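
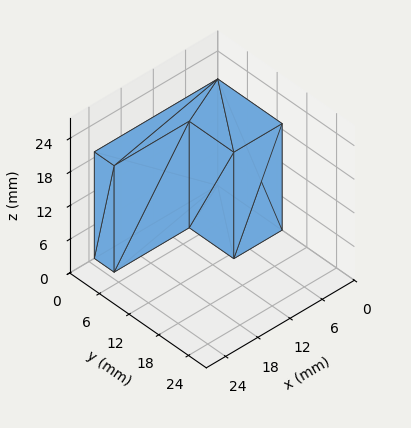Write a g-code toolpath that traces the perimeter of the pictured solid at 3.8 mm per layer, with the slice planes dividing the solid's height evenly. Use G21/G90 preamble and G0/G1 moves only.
Reading the render: the shape is an L-shaped prism: outer 23 × 13 mm, arm thicknesses ≈ 4 mm (horizontal) and 9 mm (vertical), extruded 19 mm in z (dimensions read to the nearest mm from the axis ticks). For the g-code, the solid's height is divided into equal slices at the stated Δz and each level perimeter traced with G1 moves after a G0 lift.

; perimeter-only toolpath
G21 ; units = mm
G90 ; absolute positioning
G28 ; home
; layer 1
G0 Z3.8
G0 X0.0 Y0.0
G1 X23.0 Y0.0
G1 X23.0 Y4.0
G1 X9.0 Y4.0
G1 X9.0 Y13.0
G1 X0.0 Y13.0
G1 X0.0 Y0.0
; layer 2
G0 Z7.6
G0 X0.0 Y0.0
G1 X23.0 Y0.0
G1 X23.0 Y4.0
G1 X9.0 Y4.0
G1 X9.0 Y13.0
G1 X0.0 Y13.0
G1 X0.0 Y0.0
; layer 3
G0 Z11.4
G0 X0.0 Y0.0
G1 X23.0 Y0.0
G1 X23.0 Y4.0
G1 X9.0 Y4.0
G1 X9.0 Y13.0
G1 X0.0 Y13.0
G1 X0.0 Y0.0
; layer 4
G0 Z15.2
G0 X0.0 Y0.0
G1 X23.0 Y0.0
G1 X23.0 Y4.0
G1 X9.0 Y4.0
G1 X9.0 Y13.0
G1 X0.0 Y13.0
G1 X0.0 Y0.0
; layer 5
G0 Z19.0
G0 X0.0 Y0.0
G1 X23.0 Y0.0
G1 X23.0 Y4.0
G1 X9.0 Y4.0
G1 X9.0 Y13.0
G1 X0.0 Y13.0
G1 X0.0 Y0.0
M2 ; end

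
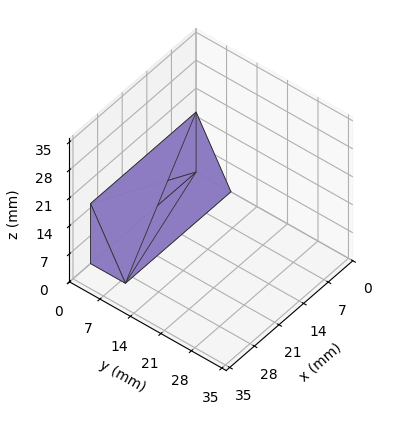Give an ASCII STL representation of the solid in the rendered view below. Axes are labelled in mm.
Reading the render: the shape is a wedge (ramp): 30 × 8 mm base, rising to 15 mm along the y=0 edge and sloping linearly to z=0 at y=8 (dimensions read to the nearest mm from the axis ticks). For the STL, each face is triangulated and given an outward normal.

solid part
  facet normal 0.0000 0.0000 -1.0000
    outer loop
      vertex 30.0 8.0 0.0
      vertex 30.0 0.0 0.0
      vertex 0.0 0.0 0.0
    endloop
  endfacet
  facet normal 0.0000 0.0000 -1.0000
    outer loop
      vertex 0.0 8.0 0.0
      vertex 30.0 8.0 0.0
      vertex 0.0 0.0 0.0
    endloop
  endfacet
  facet normal 0.0000 -1.0000 0.0000
    outer loop
      vertex 0.0 0.0 0.0
      vertex 30.0 0.0 0.0
      vertex 30.0 0.0 15.0
    endloop
  endfacet
  facet normal 0.0000 -1.0000 0.0000
    outer loop
      vertex 0.0 0.0 0.0
      vertex 30.0 0.0 15.0
      vertex 0.0 0.0 15.0
    endloop
  endfacet
  facet normal 0.0000 0.8824 0.4706
    outer loop
      vertex 0.0 0.0 15.0
      vertex 30.0 0.0 15.0
      vertex 30.0 8.0 0.0
    endloop
  endfacet
  facet normal 0.0000 0.8824 0.4706
    outer loop
      vertex 0.0 0.0 15.0
      vertex 30.0 8.0 0.0
      vertex 0.0 8.0 0.0
    endloop
  endfacet
  facet normal -1.0000 0.0000 0.0000
    outer loop
      vertex 0.0 0.0 15.0
      vertex 0.0 8.0 0.0
      vertex 0.0 0.0 0.0
    endloop
  endfacet
  facet normal 1.0000 0.0000 0.0000
    outer loop
      vertex 30.0 0.0 0.0
      vertex 30.0 8.0 0.0
      vertex 30.0 0.0 15.0
    endloop
  endfacet
endsolid part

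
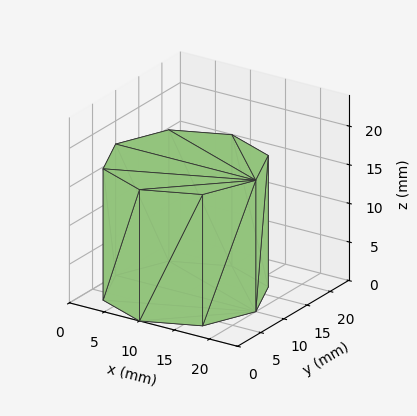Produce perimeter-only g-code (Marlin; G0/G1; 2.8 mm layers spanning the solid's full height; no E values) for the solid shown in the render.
Reading the render: the shape is a regular 8-sided prism (a cylinder approximated with 8 flat sides), circumscribed radius ≈ 10 mm, height ≈ 17 mm (dimensions read to the nearest mm from the axis ticks). For the g-code, the solid's height is divided into equal slices at the stated Δz and each level perimeter traced with G1 moves after a G0 lift.

; perimeter-only toolpath
G21 ; units = mm
G90 ; absolute positioning
G28 ; home
; layer 1
G0 Z2.8
G0 X20.0 Y10.0
G1 X17.1 Y17.1
G1 X10.0 Y20.0
G1 X2.9 Y17.1
G1 X0.0 Y10.0
G1 X2.9 Y2.9
G1 X10.0 Y0.0
G1 X17.1 Y2.9
G1 X20.0 Y10.0
; layer 2
G0 Z5.7
G0 X20.0 Y10.0
G1 X17.1 Y17.1
G1 X10.0 Y20.0
G1 X2.9 Y17.1
G1 X0.0 Y10.0
G1 X2.9 Y2.9
G1 X10.0 Y0.0
G1 X17.1 Y2.9
G1 X20.0 Y10.0
; layer 3
G0 Z8.5
G0 X20.0 Y10.0
G1 X17.1 Y17.1
G1 X10.0 Y20.0
G1 X2.9 Y17.1
G1 X0.0 Y10.0
G1 X2.9 Y2.9
G1 X10.0 Y0.0
G1 X17.1 Y2.9
G1 X20.0 Y10.0
; layer 4
G0 Z11.3
G0 X20.0 Y10.0
G1 X17.1 Y17.1
G1 X10.0 Y20.0
G1 X2.9 Y17.1
G1 X0.0 Y10.0
G1 X2.9 Y2.9
G1 X10.0 Y0.0
G1 X17.1 Y2.9
G1 X20.0 Y10.0
; layer 5
G0 Z14.2
G0 X20.0 Y10.0
G1 X17.1 Y17.1
G1 X10.0 Y20.0
G1 X2.9 Y17.1
G1 X0.0 Y10.0
G1 X2.9 Y2.9
G1 X10.0 Y0.0
G1 X17.1 Y2.9
G1 X20.0 Y10.0
; layer 6
G0 Z17.0
G0 X20.0 Y10.0
G1 X17.1 Y17.1
G1 X10.0 Y20.0
G1 X2.9 Y17.1
G1 X0.0 Y10.0
G1 X2.9 Y2.9
G1 X10.0 Y0.0
G1 X17.1 Y2.9
G1 X20.0 Y10.0
M2 ; end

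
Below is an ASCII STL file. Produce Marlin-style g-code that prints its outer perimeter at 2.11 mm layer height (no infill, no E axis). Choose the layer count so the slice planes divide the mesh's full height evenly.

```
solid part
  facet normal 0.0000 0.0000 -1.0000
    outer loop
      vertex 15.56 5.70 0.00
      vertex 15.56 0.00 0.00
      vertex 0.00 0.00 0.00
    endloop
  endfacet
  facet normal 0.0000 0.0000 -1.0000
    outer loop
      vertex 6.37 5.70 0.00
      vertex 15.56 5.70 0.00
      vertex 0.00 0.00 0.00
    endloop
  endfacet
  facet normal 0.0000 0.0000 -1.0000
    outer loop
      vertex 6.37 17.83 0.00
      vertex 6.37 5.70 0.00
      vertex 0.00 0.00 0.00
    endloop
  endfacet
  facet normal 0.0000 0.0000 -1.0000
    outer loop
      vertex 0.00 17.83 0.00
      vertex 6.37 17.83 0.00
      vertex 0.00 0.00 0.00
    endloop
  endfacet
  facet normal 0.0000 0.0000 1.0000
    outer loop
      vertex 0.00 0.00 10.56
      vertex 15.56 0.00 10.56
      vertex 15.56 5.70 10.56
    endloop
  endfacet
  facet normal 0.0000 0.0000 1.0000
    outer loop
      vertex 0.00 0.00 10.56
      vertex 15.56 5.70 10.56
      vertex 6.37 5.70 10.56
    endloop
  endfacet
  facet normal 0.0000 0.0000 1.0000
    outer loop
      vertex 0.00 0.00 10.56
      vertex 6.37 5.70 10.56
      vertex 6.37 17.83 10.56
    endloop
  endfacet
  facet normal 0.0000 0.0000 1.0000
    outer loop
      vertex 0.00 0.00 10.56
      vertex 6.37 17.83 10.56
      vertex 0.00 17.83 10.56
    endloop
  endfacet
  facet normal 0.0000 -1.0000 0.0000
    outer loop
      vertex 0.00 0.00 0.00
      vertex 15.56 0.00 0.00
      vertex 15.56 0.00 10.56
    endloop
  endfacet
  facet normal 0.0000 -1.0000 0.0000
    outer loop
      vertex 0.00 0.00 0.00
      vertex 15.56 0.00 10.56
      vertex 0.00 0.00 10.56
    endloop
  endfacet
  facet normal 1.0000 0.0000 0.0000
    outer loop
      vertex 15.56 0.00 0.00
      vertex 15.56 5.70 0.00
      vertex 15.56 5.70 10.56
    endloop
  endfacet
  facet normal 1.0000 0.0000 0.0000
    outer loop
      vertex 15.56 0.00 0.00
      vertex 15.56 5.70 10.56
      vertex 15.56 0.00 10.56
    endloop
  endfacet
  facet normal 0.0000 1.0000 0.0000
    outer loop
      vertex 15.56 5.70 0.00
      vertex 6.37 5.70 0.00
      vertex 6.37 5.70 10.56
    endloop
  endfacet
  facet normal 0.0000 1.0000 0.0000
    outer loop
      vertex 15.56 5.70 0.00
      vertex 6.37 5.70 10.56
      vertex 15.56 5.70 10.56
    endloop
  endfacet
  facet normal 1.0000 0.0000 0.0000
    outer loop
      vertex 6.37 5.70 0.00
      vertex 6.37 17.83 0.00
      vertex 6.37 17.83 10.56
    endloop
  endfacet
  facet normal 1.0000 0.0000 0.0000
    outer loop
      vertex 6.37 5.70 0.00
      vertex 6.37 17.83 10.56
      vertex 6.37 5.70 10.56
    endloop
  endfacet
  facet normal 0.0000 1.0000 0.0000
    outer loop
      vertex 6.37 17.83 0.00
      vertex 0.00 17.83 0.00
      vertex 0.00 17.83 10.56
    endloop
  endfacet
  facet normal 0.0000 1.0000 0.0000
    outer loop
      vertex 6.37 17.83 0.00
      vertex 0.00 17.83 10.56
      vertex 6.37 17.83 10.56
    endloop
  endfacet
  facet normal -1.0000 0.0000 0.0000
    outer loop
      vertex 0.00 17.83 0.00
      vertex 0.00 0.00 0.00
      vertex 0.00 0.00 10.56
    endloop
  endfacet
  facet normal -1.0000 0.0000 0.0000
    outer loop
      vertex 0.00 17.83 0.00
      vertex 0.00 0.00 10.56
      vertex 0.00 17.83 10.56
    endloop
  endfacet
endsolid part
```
; perimeter-only toolpath
G21 ; units = mm
G90 ; absolute positioning
G28 ; home
; layer 1
G0 Z2.11
G0 X0.00 Y0.00
G1 X15.56 Y0.00
G1 X15.56 Y5.70
G1 X6.37 Y5.70
G1 X6.37 Y17.83
G1 X0.00 Y17.83
G1 X0.00 Y0.00
; layer 2
G0 Z4.22
G0 X0.00 Y0.00
G1 X15.56 Y0.00
G1 X15.56 Y5.70
G1 X6.37 Y5.70
G1 X6.37 Y17.83
G1 X0.00 Y17.83
G1 X0.00 Y0.00
; layer 3
G0 Z6.34
G0 X0.00 Y0.00
G1 X15.56 Y0.00
G1 X15.56 Y5.70
G1 X6.37 Y5.70
G1 X6.37 Y17.83
G1 X0.00 Y17.83
G1 X0.00 Y0.00
; layer 4
G0 Z8.45
G0 X0.00 Y0.00
G1 X15.56 Y0.00
G1 X15.56 Y5.70
G1 X6.37 Y5.70
G1 X6.37 Y17.83
G1 X0.00 Y17.83
G1 X0.00 Y0.00
; layer 5
G0 Z10.56
G0 X0.00 Y0.00
G1 X15.56 Y0.00
G1 X15.56 Y5.70
G1 X6.37 Y5.70
G1 X6.37 Y17.83
G1 X0.00 Y17.83
G1 X0.00 Y0.00
M2 ; end

The solid is an L-shaped prism: outer 15.6 × 17.8 mm, arm thicknesses ≈ 5.7 mm (horizontal) and 6.37 mm (vertical), extruded 10.6 mm in z. Slicing at Δz = 2.11 mm — 5 equal slices spanning the solid's height, so layer i sits at z = i·h/5 — gives 5 non-empty perimeters. Each is a 6-segment closed polygon; G0 lifts to the layer z and rapids to the start vertex, then G1 traces the edges.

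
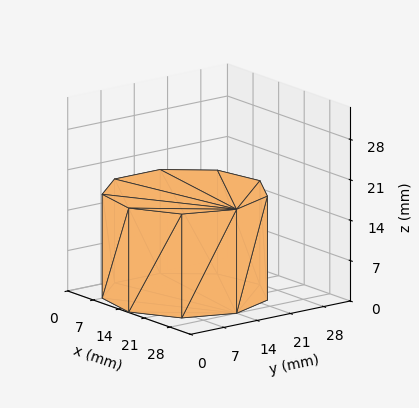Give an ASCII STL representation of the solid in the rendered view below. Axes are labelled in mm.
Reading the render: the shape is a regular 9-sided prism (a cylinder approximated with 9 flat sides), circumscribed radius ≈ 14 mm, height ≈ 18 mm (dimensions read to the nearest mm from the axis ticks). For the STL, each face is triangulated and given an outward normal.

solid part
  facet normal 0.0000 0.0000 -1.0000
    outer loop
      vertex 16.43 27.79 0.00
      vertex 24.72 23.00 0.00
      vertex 28.00 14.00 0.00
    endloop
  endfacet
  facet normal 0.0000 0.0000 -1.0000
    outer loop
      vertex 7.00 26.12 0.00
      vertex 16.43 27.79 0.00
      vertex 28.00 14.00 0.00
    endloop
  endfacet
  facet normal 0.0000 0.0000 -1.0000
    outer loop
      vertex 0.84 18.79 0.00
      vertex 7.00 26.12 0.00
      vertex 28.00 14.00 0.00
    endloop
  endfacet
  facet normal 0.0000 0.0000 -1.0000
    outer loop
      vertex 0.84 9.21 0.00
      vertex 0.84 18.79 0.00
      vertex 28.00 14.00 0.00
    endloop
  endfacet
  facet normal 0.0000 0.0000 -1.0000
    outer loop
      vertex 7.00 1.88 0.00
      vertex 0.84 9.21 0.00
      vertex 28.00 14.00 0.00
    endloop
  endfacet
  facet normal 0.0000 0.0000 -1.0000
    outer loop
      vertex 16.43 0.21 0.00
      vertex 7.00 1.88 0.00
      vertex 28.00 14.00 0.00
    endloop
  endfacet
  facet normal 0.0000 0.0000 -1.0000
    outer loop
      vertex 24.72 5.00 0.00
      vertex 16.43 0.21 0.00
      vertex 28.00 14.00 0.00
    endloop
  endfacet
  facet normal 0.0000 0.0000 1.0000
    outer loop
      vertex 28.00 14.00 18.00
      vertex 24.72 23.00 18.00
      vertex 16.43 27.79 18.00
    endloop
  endfacet
  facet normal 0.0000 0.0000 1.0000
    outer loop
      vertex 28.00 14.00 18.00
      vertex 16.43 27.79 18.00
      vertex 7.00 26.12 18.00
    endloop
  endfacet
  facet normal 0.0000 0.0000 1.0000
    outer loop
      vertex 28.00 14.00 18.00
      vertex 7.00 26.12 18.00
      vertex 0.84 18.79 18.00
    endloop
  endfacet
  facet normal 0.0000 0.0000 1.0000
    outer loop
      vertex 28.00 14.00 18.00
      vertex 0.84 18.79 18.00
      vertex 0.84 9.21 18.00
    endloop
  endfacet
  facet normal 0.0000 0.0000 1.0000
    outer loop
      vertex 28.00 14.00 18.00
      vertex 0.84 9.21 18.00
      vertex 7.00 1.88 18.00
    endloop
  endfacet
  facet normal 0.0000 0.0000 1.0000
    outer loop
      vertex 28.00 14.00 18.00
      vertex 7.00 1.88 18.00
      vertex 16.43 0.21 18.00
    endloop
  endfacet
  facet normal 0.0000 0.0000 1.0000
    outer loop
      vertex 28.00 14.00 18.00
      vertex 16.43 0.21 18.00
      vertex 24.72 5.00 18.00
    endloop
  endfacet
  facet normal 0.9395 0.3424 0.0000
    outer loop
      vertex 28.00 14.00 0.00
      vertex 24.72 23.00 0.00
      vertex 24.72 23.00 18.00
    endloop
  endfacet
  facet normal 0.9395 0.3424 0.0000
    outer loop
      vertex 28.00 14.00 0.00
      vertex 24.72 23.00 18.00
      vertex 28.00 14.00 18.00
    endloop
  endfacet
  facet normal 0.5003 0.8659 0.0000
    outer loop
      vertex 24.72 23.00 0.00
      vertex 16.43 27.79 0.00
      vertex 16.43 27.79 18.00
    endloop
  endfacet
  facet normal 0.5003 0.8659 0.0000
    outer loop
      vertex 24.72 23.00 0.00
      vertex 16.43 27.79 18.00
      vertex 24.72 23.00 18.00
    endloop
  endfacet
  facet normal -0.1744 0.9847 0.0000
    outer loop
      vertex 16.43 27.79 0.00
      vertex 7.00 26.12 0.00
      vertex 7.00 26.12 18.00
    endloop
  endfacet
  facet normal -0.1744 0.9847 0.0000
    outer loop
      vertex 16.43 27.79 0.00
      vertex 7.00 26.12 18.00
      vertex 16.43 27.79 18.00
    endloop
  endfacet
  facet normal -0.7656 0.6434 0.0000
    outer loop
      vertex 7.00 26.12 0.00
      vertex 0.84 18.79 0.00
      vertex 0.84 18.79 18.00
    endloop
  endfacet
  facet normal -0.7656 0.6434 0.0000
    outer loop
      vertex 7.00 26.12 0.00
      vertex 0.84 18.79 18.00
      vertex 7.00 26.12 18.00
    endloop
  endfacet
  facet normal -1.0000 0.0000 0.0000
    outer loop
      vertex 0.84 18.79 0.00
      vertex 0.84 9.21 0.00
      vertex 0.84 9.21 18.00
    endloop
  endfacet
  facet normal -1.0000 0.0000 0.0000
    outer loop
      vertex 0.84 18.79 0.00
      vertex 0.84 9.21 18.00
      vertex 0.84 18.79 18.00
    endloop
  endfacet
  facet normal -0.7656 -0.6434 0.0000
    outer loop
      vertex 0.84 9.21 0.00
      vertex 7.00 1.88 0.00
      vertex 7.00 1.88 18.00
    endloop
  endfacet
  facet normal -0.7656 -0.6434 0.0000
    outer loop
      vertex 0.84 9.21 0.00
      vertex 7.00 1.88 18.00
      vertex 0.84 9.21 18.00
    endloop
  endfacet
  facet normal -0.1744 -0.9847 0.0000
    outer loop
      vertex 7.00 1.88 0.00
      vertex 16.43 0.21 0.00
      vertex 16.43 0.21 18.00
    endloop
  endfacet
  facet normal -0.1744 -0.9847 0.0000
    outer loop
      vertex 7.00 1.88 0.00
      vertex 16.43 0.21 18.00
      vertex 7.00 1.88 18.00
    endloop
  endfacet
  facet normal 0.5003 -0.8659 0.0000
    outer loop
      vertex 16.43 0.21 0.00
      vertex 24.72 5.00 0.00
      vertex 24.72 5.00 18.00
    endloop
  endfacet
  facet normal 0.5003 -0.8659 0.0000
    outer loop
      vertex 16.43 0.21 0.00
      vertex 24.72 5.00 18.00
      vertex 16.43 0.21 18.00
    endloop
  endfacet
  facet normal 0.9395 -0.3424 0.0000
    outer loop
      vertex 24.72 5.00 0.00
      vertex 28.00 14.00 0.00
      vertex 28.00 14.00 18.00
    endloop
  endfacet
  facet normal 0.9395 -0.3424 0.0000
    outer loop
      vertex 24.72 5.00 0.00
      vertex 28.00 14.00 18.00
      vertex 24.72 5.00 18.00
    endloop
  endfacet
endsolid part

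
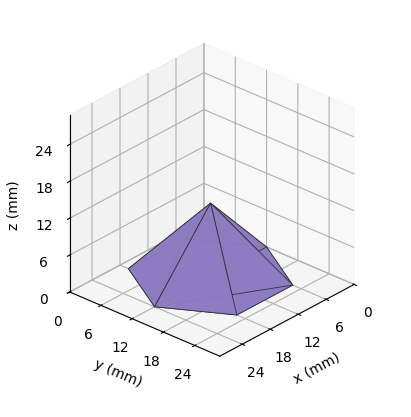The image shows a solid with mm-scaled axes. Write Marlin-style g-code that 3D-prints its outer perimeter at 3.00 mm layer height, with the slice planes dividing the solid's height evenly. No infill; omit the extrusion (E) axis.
Reading the render: the shape is a regular 6-sided pyramid, base circumscribed radius ≈ 12 mm, apex at z ≈ 12 mm (dimensions read to the nearest mm from the axis ticks). For the g-code, the solid's height is divided into equal slices at the stated Δz and each level perimeter traced with G1 moves after a G0 lift.

; perimeter-only toolpath
G21 ; units = mm
G90 ; absolute positioning
G28 ; home
; layer 1
G0 Z3.00
G0 X21.00 Y12.00
G1 X16.50 Y19.79
G1 X7.50 Y19.79
G1 X3.00 Y12.00
G1 X7.50 Y4.21
G1 X16.50 Y4.21
G1 X21.00 Y12.00
; layer 2
G0 Z6.00
G0 X18.00 Y12.00
G1 X15.00 Y17.20
G1 X9.00 Y17.20
G1 X6.00 Y12.00
G1 X9.00 Y6.80
G1 X15.00 Y6.80
G1 X18.00 Y12.00
; layer 3
G0 Z9.00
G0 X15.00 Y12.00
G1 X13.50 Y14.60
G1 X10.50 Y14.60
G1 X9.00 Y12.00
G1 X10.50 Y9.40
G1 X13.50 Y9.40
G1 X15.00 Y12.00
M2 ; end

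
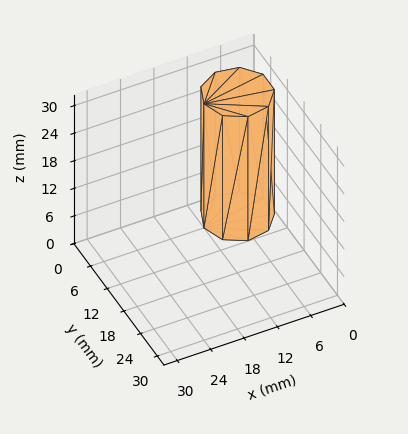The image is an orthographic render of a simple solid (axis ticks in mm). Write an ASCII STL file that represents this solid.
Reading the render: the shape is a regular 9-sided prism (a cylinder approximated with 9 flat sides), circumscribed radius ≈ 6 mm, height ≈ 27 mm (dimensions read to the nearest mm from the axis ticks). For the STL, each face is triangulated and given an outward normal.

solid part
  facet normal 0.0000 0.0000 -1.0000
    outer loop
      vertex 7.04 11.91 0.00
      vertex 10.60 9.86 0.00
      vertex 12.00 6.00 0.00
    endloop
  endfacet
  facet normal 0.0000 0.0000 -1.0000
    outer loop
      vertex 3.00 11.20 0.00
      vertex 7.04 11.91 0.00
      vertex 12.00 6.00 0.00
    endloop
  endfacet
  facet normal 0.0000 0.0000 -1.0000
    outer loop
      vertex 0.36 8.05 0.00
      vertex 3.00 11.20 0.00
      vertex 12.00 6.00 0.00
    endloop
  endfacet
  facet normal 0.0000 0.0000 -1.0000
    outer loop
      vertex 0.36 3.95 0.00
      vertex 0.36 8.05 0.00
      vertex 12.00 6.00 0.00
    endloop
  endfacet
  facet normal 0.0000 0.0000 -1.0000
    outer loop
      vertex 3.00 0.80 0.00
      vertex 0.36 3.95 0.00
      vertex 12.00 6.00 0.00
    endloop
  endfacet
  facet normal 0.0000 0.0000 -1.0000
    outer loop
      vertex 7.04 0.09 0.00
      vertex 3.00 0.80 0.00
      vertex 12.00 6.00 0.00
    endloop
  endfacet
  facet normal 0.0000 0.0000 -1.0000
    outer loop
      vertex 10.60 2.14 0.00
      vertex 7.04 0.09 0.00
      vertex 12.00 6.00 0.00
    endloop
  endfacet
  facet normal 0.0000 0.0000 1.0000
    outer loop
      vertex 12.00 6.00 27.00
      vertex 10.60 9.86 27.00
      vertex 7.04 11.91 27.00
    endloop
  endfacet
  facet normal 0.0000 0.0000 1.0000
    outer loop
      vertex 12.00 6.00 27.00
      vertex 7.04 11.91 27.00
      vertex 3.00 11.20 27.00
    endloop
  endfacet
  facet normal 0.0000 0.0000 1.0000
    outer loop
      vertex 12.00 6.00 27.00
      vertex 3.00 11.20 27.00
      vertex 0.36 8.05 27.00
    endloop
  endfacet
  facet normal 0.0000 0.0000 1.0000
    outer loop
      vertex 12.00 6.00 27.00
      vertex 0.36 8.05 27.00
      vertex 0.36 3.95 27.00
    endloop
  endfacet
  facet normal 0.0000 0.0000 1.0000
    outer loop
      vertex 12.00 6.00 27.00
      vertex 0.36 3.95 27.00
      vertex 3.00 0.80 27.00
    endloop
  endfacet
  facet normal 0.0000 0.0000 1.0000
    outer loop
      vertex 12.00 6.00 27.00
      vertex 3.00 0.80 27.00
      vertex 7.04 0.09 27.00
    endloop
  endfacet
  facet normal 0.0000 0.0000 1.0000
    outer loop
      vertex 12.00 6.00 27.00
      vertex 7.04 0.09 27.00
      vertex 10.60 2.14 27.00
    endloop
  endfacet
  facet normal 0.9401 0.3410 0.0000
    outer loop
      vertex 12.00 6.00 0.00
      vertex 10.60 9.86 0.00
      vertex 10.60 9.86 27.00
    endloop
  endfacet
  facet normal 0.9401 0.3410 0.0000
    outer loop
      vertex 12.00 6.00 0.00
      vertex 10.60 9.86 27.00
      vertex 12.00 6.00 27.00
    endloop
  endfacet
  facet normal 0.4990 0.8666 0.0000
    outer loop
      vertex 10.60 9.86 0.00
      vertex 7.04 11.91 0.00
      vertex 7.04 11.91 27.00
    endloop
  endfacet
  facet normal 0.4990 0.8666 0.0000
    outer loop
      vertex 10.60 9.86 0.00
      vertex 7.04 11.91 27.00
      vertex 10.60 9.86 27.00
    endloop
  endfacet
  facet normal -0.1731 0.9849 0.0000
    outer loop
      vertex 7.04 11.91 0.00
      vertex 3.00 11.20 0.00
      vertex 3.00 11.20 27.00
    endloop
  endfacet
  facet normal -0.1731 0.9849 0.0000
    outer loop
      vertex 7.04 11.91 0.00
      vertex 3.00 11.20 27.00
      vertex 7.04 11.91 27.00
    endloop
  endfacet
  facet normal -0.7664 0.6423 0.0000
    outer loop
      vertex 3.00 11.20 0.00
      vertex 0.36 8.05 0.00
      vertex 0.36 8.05 27.00
    endloop
  endfacet
  facet normal -0.7664 0.6423 0.0000
    outer loop
      vertex 3.00 11.20 0.00
      vertex 0.36 8.05 27.00
      vertex 3.00 11.20 27.00
    endloop
  endfacet
  facet normal -1.0000 0.0000 0.0000
    outer loop
      vertex 0.36 8.05 0.00
      vertex 0.36 3.95 0.00
      vertex 0.36 3.95 27.00
    endloop
  endfacet
  facet normal -1.0000 0.0000 0.0000
    outer loop
      vertex 0.36 8.05 0.00
      vertex 0.36 3.95 27.00
      vertex 0.36 8.05 27.00
    endloop
  endfacet
  facet normal -0.7664 -0.6423 0.0000
    outer loop
      vertex 0.36 3.95 0.00
      vertex 3.00 0.80 0.00
      vertex 3.00 0.80 27.00
    endloop
  endfacet
  facet normal -0.7664 -0.6423 0.0000
    outer loop
      vertex 0.36 3.95 0.00
      vertex 3.00 0.80 27.00
      vertex 0.36 3.95 27.00
    endloop
  endfacet
  facet normal -0.1731 -0.9849 0.0000
    outer loop
      vertex 3.00 0.80 0.00
      vertex 7.04 0.09 0.00
      vertex 7.04 0.09 27.00
    endloop
  endfacet
  facet normal -0.1731 -0.9849 0.0000
    outer loop
      vertex 3.00 0.80 0.00
      vertex 7.04 0.09 27.00
      vertex 3.00 0.80 27.00
    endloop
  endfacet
  facet normal 0.4990 -0.8666 0.0000
    outer loop
      vertex 7.04 0.09 0.00
      vertex 10.60 2.14 0.00
      vertex 10.60 2.14 27.00
    endloop
  endfacet
  facet normal 0.4990 -0.8666 0.0000
    outer loop
      vertex 7.04 0.09 0.00
      vertex 10.60 2.14 27.00
      vertex 7.04 0.09 27.00
    endloop
  endfacet
  facet normal 0.9401 -0.3410 0.0000
    outer loop
      vertex 10.60 2.14 0.00
      vertex 12.00 6.00 0.00
      vertex 12.00 6.00 27.00
    endloop
  endfacet
  facet normal 0.9401 -0.3410 0.0000
    outer loop
      vertex 10.60 2.14 0.00
      vertex 12.00 6.00 27.00
      vertex 10.60 2.14 27.00
    endloop
  endfacet
endsolid part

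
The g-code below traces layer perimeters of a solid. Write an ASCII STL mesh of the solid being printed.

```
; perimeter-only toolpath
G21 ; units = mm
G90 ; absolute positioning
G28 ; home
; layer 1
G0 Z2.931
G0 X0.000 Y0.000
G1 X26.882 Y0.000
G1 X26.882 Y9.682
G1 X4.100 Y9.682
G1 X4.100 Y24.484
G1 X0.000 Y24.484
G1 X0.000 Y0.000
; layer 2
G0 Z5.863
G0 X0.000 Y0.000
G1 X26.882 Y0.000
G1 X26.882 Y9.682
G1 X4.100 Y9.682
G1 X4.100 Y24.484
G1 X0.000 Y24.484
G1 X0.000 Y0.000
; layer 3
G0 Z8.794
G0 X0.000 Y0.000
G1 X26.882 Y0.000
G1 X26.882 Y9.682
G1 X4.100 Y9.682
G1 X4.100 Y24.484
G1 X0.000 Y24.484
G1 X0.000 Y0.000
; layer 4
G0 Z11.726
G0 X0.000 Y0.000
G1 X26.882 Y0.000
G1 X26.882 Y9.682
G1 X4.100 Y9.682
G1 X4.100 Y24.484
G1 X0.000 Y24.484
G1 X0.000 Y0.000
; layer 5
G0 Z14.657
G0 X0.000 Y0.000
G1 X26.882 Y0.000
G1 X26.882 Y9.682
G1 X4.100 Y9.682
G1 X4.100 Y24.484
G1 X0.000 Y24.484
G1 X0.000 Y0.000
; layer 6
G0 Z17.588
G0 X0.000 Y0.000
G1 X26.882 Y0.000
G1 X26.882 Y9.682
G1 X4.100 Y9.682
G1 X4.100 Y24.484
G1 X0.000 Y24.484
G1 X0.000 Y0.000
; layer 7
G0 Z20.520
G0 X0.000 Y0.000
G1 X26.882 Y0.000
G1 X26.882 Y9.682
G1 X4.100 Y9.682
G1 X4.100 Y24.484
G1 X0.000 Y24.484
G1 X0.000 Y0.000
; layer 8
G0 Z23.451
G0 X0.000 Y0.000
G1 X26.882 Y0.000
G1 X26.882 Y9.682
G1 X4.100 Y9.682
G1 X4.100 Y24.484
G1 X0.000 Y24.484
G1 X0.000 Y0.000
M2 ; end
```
solid part
  facet normal 0.0000 0.0000 -1.0000
    outer loop
      vertex 26.882 9.682 0.000
      vertex 26.882 0.000 0.000
      vertex 0.000 0.000 0.000
    endloop
  endfacet
  facet normal 0.0000 0.0000 -1.0000
    outer loop
      vertex 4.100 9.682 0.000
      vertex 26.882 9.682 0.000
      vertex 0.000 0.000 0.000
    endloop
  endfacet
  facet normal 0.0000 0.0000 -1.0000
    outer loop
      vertex 4.100 24.484 0.000
      vertex 4.100 9.682 0.000
      vertex 0.000 0.000 0.000
    endloop
  endfacet
  facet normal 0.0000 0.0000 -1.0000
    outer loop
      vertex 0.000 24.484 0.000
      vertex 4.100 24.484 0.000
      vertex 0.000 0.000 0.000
    endloop
  endfacet
  facet normal 0.0000 0.0000 1.0000
    outer loop
      vertex 0.000 0.000 23.451
      vertex 26.882 0.000 23.451
      vertex 26.882 9.682 23.451
    endloop
  endfacet
  facet normal 0.0000 0.0000 1.0000
    outer loop
      vertex 0.000 0.000 23.451
      vertex 26.882 9.682 23.451
      vertex 4.100 9.682 23.451
    endloop
  endfacet
  facet normal 0.0000 0.0000 1.0000
    outer loop
      vertex 0.000 0.000 23.451
      vertex 4.100 9.682 23.451
      vertex 4.100 24.484 23.451
    endloop
  endfacet
  facet normal 0.0000 0.0000 1.0000
    outer loop
      vertex 0.000 0.000 23.451
      vertex 4.100 24.484 23.451
      vertex 0.000 24.484 23.451
    endloop
  endfacet
  facet normal 0.0000 -1.0000 0.0000
    outer loop
      vertex 0.000 0.000 0.000
      vertex 26.882 0.000 0.000
      vertex 26.882 0.000 23.451
    endloop
  endfacet
  facet normal 0.0000 -1.0000 0.0000
    outer loop
      vertex 0.000 0.000 0.000
      vertex 26.882 0.000 23.451
      vertex 0.000 0.000 23.451
    endloop
  endfacet
  facet normal 1.0000 0.0000 0.0000
    outer loop
      vertex 26.882 0.000 0.000
      vertex 26.882 9.682 0.000
      vertex 26.882 9.682 23.451
    endloop
  endfacet
  facet normal 1.0000 0.0000 0.0000
    outer loop
      vertex 26.882 0.000 0.000
      vertex 26.882 9.682 23.451
      vertex 26.882 0.000 23.451
    endloop
  endfacet
  facet normal 0.0000 1.0000 0.0000
    outer loop
      vertex 26.882 9.682 0.000
      vertex 4.100 9.682 0.000
      vertex 4.100 9.682 23.451
    endloop
  endfacet
  facet normal 0.0000 1.0000 0.0000
    outer loop
      vertex 26.882 9.682 0.000
      vertex 4.100 9.682 23.451
      vertex 26.882 9.682 23.451
    endloop
  endfacet
  facet normal 1.0000 0.0000 0.0000
    outer loop
      vertex 4.100 9.682 0.000
      vertex 4.100 24.484 0.000
      vertex 4.100 24.484 23.451
    endloop
  endfacet
  facet normal 1.0000 0.0000 0.0000
    outer loop
      vertex 4.100 9.682 0.000
      vertex 4.100 24.484 23.451
      vertex 4.100 9.682 23.451
    endloop
  endfacet
  facet normal 0.0000 1.0000 0.0000
    outer loop
      vertex 4.100 24.484 0.000
      vertex 0.000 24.484 0.000
      vertex 0.000 24.484 23.451
    endloop
  endfacet
  facet normal 0.0000 1.0000 0.0000
    outer loop
      vertex 4.100 24.484 0.000
      vertex 0.000 24.484 23.451
      vertex 4.100 24.484 23.451
    endloop
  endfacet
  facet normal -1.0000 0.0000 0.0000
    outer loop
      vertex 0.000 24.484 0.000
      vertex 0.000 0.000 0.000
      vertex 0.000 0.000 23.451
    endloop
  endfacet
  facet normal -1.0000 0.0000 0.0000
    outer loop
      vertex 0.000 24.484 0.000
      vertex 0.000 0.000 23.451
      vertex 0.000 24.484 23.451
    endloop
  endfacet
endsolid part

The G0 Z moves step by Δz≈2.931 mm. Every layer's G1 loop is the same polygon, so the solid is a straight extrusion of it from z=0 to z≈23.5. Closing with flat bottom and top caps and triangulating gives 20 facets — an L-shaped prism: outer 26.9 × 24.5 mm, arm thicknesses ≈ 9.68 mm (horizontal) and 4.1 mm (vertical), extruded 23.5 mm in z.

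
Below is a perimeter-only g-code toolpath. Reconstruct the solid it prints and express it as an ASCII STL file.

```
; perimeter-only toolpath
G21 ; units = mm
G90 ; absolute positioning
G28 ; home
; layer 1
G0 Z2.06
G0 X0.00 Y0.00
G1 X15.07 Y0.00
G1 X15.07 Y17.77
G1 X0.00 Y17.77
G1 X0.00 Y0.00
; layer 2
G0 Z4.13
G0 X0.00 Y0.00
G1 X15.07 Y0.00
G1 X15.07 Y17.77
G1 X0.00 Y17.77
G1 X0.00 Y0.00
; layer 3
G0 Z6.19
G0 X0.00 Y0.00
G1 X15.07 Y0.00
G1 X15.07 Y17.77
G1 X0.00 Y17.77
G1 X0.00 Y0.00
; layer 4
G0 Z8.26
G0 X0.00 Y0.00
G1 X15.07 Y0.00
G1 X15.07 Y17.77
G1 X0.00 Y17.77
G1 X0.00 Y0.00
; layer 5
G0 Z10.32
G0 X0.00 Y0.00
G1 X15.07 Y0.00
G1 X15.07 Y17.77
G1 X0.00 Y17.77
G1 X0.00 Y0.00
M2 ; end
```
solid part
  facet normal 0.0000 0.0000 -1.0000
    outer loop
      vertex 15.07 17.77 0.00
      vertex 15.07 0.00 0.00
      vertex 0.00 0.00 0.00
    endloop
  endfacet
  facet normal 0.0000 0.0000 -1.0000
    outer loop
      vertex 0.00 17.77 0.00
      vertex 15.07 17.77 0.00
      vertex 0.00 0.00 0.00
    endloop
  endfacet
  facet normal 0.0000 0.0000 1.0000
    outer loop
      vertex 0.00 0.00 10.32
      vertex 15.07 0.00 10.32
      vertex 15.07 17.77 10.32
    endloop
  endfacet
  facet normal 0.0000 0.0000 1.0000
    outer loop
      vertex 0.00 0.00 10.32
      vertex 15.07 17.77 10.32
      vertex 0.00 17.77 10.32
    endloop
  endfacet
  facet normal 0.0000 -1.0000 0.0000
    outer loop
      vertex 0.00 0.00 0.00
      vertex 15.07 0.00 0.00
      vertex 15.07 0.00 10.32
    endloop
  endfacet
  facet normal 0.0000 -1.0000 0.0000
    outer loop
      vertex 0.00 0.00 0.00
      vertex 15.07 0.00 10.32
      vertex 0.00 0.00 10.32
    endloop
  endfacet
  facet normal 0.0000 1.0000 0.0000
    outer loop
      vertex 15.07 17.77 10.32
      vertex 15.07 17.77 0.00
      vertex 0.00 17.77 0.00
    endloop
  endfacet
  facet normal 0.0000 1.0000 0.0000
    outer loop
      vertex 0.00 17.77 10.32
      vertex 15.07 17.77 10.32
      vertex 0.00 17.77 0.00
    endloop
  endfacet
  facet normal -1.0000 0.0000 0.0000
    outer loop
      vertex 0.00 17.77 10.32
      vertex 0.00 17.77 0.00
      vertex 0.00 0.00 0.00
    endloop
  endfacet
  facet normal -1.0000 0.0000 0.0000
    outer loop
      vertex 0.00 0.00 10.32
      vertex 0.00 17.77 10.32
      vertex 0.00 0.00 0.00
    endloop
  endfacet
  facet normal 1.0000 0.0000 0.0000
    outer loop
      vertex 15.07 0.00 0.00
      vertex 15.07 17.77 0.00
      vertex 15.07 17.77 10.32
    endloop
  endfacet
  facet normal 1.0000 0.0000 0.0000
    outer loop
      vertex 15.07 0.00 0.00
      vertex 15.07 17.77 10.32
      vertex 15.07 0.00 10.32
    endloop
  endfacet
endsolid part

The G0 Z moves step by Δz≈2.06 mm. Every layer's G1 loop is the same polygon, so the solid is a straight extrusion of it from z=0 to z≈10.3. Closing with flat bottom and top caps and triangulating gives 12 facets — a rectangular box, roughly 15.1 × 17.8 mm footprint and 10.3 mm tall.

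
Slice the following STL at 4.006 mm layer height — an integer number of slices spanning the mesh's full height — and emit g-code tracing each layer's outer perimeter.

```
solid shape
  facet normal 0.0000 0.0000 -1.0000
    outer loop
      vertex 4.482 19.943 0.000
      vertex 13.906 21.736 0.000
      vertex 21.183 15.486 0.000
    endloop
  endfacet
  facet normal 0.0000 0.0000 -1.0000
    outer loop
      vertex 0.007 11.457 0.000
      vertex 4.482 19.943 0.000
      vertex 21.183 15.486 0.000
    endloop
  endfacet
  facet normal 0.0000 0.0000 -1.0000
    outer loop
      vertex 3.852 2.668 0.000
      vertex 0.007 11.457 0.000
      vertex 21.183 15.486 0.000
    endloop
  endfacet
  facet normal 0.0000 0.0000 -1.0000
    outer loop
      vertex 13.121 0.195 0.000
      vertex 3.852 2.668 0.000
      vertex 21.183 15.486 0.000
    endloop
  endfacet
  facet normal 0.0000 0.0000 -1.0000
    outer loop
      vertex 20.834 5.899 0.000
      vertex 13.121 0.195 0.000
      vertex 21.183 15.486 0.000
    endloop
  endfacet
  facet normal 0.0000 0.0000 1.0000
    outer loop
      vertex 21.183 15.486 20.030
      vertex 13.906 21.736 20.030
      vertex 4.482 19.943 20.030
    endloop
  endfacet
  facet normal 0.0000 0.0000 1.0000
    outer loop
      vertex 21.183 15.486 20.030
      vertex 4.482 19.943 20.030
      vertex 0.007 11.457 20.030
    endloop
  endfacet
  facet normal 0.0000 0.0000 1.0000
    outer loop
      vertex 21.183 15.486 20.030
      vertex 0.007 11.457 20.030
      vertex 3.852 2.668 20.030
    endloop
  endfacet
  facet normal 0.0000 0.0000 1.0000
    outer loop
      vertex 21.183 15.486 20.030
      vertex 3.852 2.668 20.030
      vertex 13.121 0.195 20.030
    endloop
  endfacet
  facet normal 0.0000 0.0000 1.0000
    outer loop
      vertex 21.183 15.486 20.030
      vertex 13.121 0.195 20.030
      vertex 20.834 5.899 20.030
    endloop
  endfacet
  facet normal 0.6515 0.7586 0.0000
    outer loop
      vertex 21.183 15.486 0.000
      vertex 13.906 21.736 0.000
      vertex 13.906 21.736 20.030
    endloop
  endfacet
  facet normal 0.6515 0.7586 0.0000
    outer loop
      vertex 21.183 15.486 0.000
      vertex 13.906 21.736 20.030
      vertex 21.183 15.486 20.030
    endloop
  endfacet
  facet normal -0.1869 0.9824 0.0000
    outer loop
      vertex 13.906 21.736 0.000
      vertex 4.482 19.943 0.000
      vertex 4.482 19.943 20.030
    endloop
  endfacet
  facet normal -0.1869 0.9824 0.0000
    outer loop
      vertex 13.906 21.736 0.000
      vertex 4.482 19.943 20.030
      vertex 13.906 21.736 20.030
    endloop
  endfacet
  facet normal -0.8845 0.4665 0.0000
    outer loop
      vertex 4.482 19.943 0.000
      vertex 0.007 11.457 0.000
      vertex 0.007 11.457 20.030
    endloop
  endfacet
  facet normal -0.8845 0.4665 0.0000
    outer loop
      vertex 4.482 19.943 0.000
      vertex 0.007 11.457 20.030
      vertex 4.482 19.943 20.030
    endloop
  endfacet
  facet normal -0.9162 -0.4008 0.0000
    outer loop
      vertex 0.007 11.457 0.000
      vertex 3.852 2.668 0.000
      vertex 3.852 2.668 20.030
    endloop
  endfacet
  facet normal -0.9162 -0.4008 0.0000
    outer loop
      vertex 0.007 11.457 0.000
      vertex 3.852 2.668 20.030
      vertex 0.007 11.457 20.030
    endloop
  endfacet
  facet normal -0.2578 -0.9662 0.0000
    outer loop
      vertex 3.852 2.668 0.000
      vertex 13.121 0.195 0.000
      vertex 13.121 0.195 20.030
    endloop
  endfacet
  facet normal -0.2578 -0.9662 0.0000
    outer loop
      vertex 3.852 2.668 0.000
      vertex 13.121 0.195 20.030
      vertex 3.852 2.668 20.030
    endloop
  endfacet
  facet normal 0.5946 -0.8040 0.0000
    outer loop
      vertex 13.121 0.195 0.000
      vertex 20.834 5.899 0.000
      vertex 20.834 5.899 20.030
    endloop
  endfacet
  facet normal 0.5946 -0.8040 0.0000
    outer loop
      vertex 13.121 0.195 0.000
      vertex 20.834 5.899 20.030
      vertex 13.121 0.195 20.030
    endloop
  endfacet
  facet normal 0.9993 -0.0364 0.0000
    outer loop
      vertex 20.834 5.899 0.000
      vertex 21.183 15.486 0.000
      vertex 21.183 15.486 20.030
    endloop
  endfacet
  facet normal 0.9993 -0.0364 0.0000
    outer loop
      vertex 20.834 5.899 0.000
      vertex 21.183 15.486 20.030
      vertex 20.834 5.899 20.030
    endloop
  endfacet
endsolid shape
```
; perimeter-only toolpath
G21 ; units = mm
G90 ; absolute positioning
G28 ; home
; layer 1
G0 Z4.006
G0 X21.183 Y15.486
G1 X13.906 Y21.736
G1 X4.482 Y19.943
G1 X0.007 Y11.457
G1 X3.852 Y2.668
G1 X13.121 Y0.195
G1 X20.834 Y5.899
G1 X21.183 Y15.486
; layer 2
G0 Z8.012
G0 X21.183 Y15.486
G1 X13.906 Y21.736
G1 X4.482 Y19.943
G1 X0.007 Y11.457
G1 X3.852 Y2.668
G1 X13.121 Y0.195
G1 X20.834 Y5.899
G1 X21.183 Y15.486
; layer 3
G0 Z12.018
G0 X21.183 Y15.486
G1 X13.906 Y21.736
G1 X4.482 Y19.943
G1 X0.007 Y11.457
G1 X3.852 Y2.668
G1 X13.121 Y0.195
G1 X20.834 Y5.899
G1 X21.183 Y15.486
; layer 4
G0 Z16.024
G0 X21.183 Y15.486
G1 X13.906 Y21.736
G1 X4.482 Y19.943
G1 X0.007 Y11.457
G1 X3.852 Y2.668
G1 X13.121 Y0.195
G1 X20.834 Y5.899
G1 X21.183 Y15.486
; layer 5
G0 Z20.030
G0 X21.183 Y15.486
G1 X13.906 Y21.736
G1 X4.482 Y19.943
G1 X0.007 Y11.457
G1 X3.852 Y2.668
G1 X13.121 Y0.195
G1 X20.834 Y5.899
G1 X21.183 Y15.486
M2 ; end

The solid is a regular 7-sided prism (a cylinder approximated with 7 flat sides), circumscribed radius ≈ 11.1 mm, height ≈ 20 mm. Slicing at Δz = 4.006 mm — 5 equal slices spanning the solid's height, so layer i sits at z = i·h/5 — gives 5 non-empty perimeters. Each is a 7-segment closed polygon; G0 lifts to the layer z and rapids to the start vertex, then G1 traces the edges.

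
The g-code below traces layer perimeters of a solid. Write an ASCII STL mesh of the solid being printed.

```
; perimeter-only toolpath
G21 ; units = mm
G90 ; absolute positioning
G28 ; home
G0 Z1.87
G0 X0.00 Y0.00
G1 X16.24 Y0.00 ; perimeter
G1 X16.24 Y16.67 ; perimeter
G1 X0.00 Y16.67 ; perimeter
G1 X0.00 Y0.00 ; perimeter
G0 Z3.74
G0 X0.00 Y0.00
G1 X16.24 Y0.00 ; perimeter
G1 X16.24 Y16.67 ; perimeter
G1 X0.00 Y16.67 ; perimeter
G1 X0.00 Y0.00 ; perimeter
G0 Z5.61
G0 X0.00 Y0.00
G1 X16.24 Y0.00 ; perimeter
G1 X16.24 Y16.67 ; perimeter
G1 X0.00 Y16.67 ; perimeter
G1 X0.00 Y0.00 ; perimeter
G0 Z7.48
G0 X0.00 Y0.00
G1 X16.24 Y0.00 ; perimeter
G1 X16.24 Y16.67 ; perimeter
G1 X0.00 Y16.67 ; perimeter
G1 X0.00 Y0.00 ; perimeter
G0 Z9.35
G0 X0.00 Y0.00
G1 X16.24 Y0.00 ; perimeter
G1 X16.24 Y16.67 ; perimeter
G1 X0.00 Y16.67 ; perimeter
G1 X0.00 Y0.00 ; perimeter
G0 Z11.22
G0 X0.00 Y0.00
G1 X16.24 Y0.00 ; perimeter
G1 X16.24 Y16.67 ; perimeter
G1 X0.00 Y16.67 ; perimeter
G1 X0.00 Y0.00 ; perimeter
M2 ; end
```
solid part
  facet normal 0.0000 0.0000 -1.0000
    outer loop
      vertex 16.24 16.67 0.00
      vertex 16.24 0.00 0.00
      vertex 0.00 0.00 0.00
    endloop
  endfacet
  facet normal 0.0000 0.0000 -1.0000
    outer loop
      vertex 0.00 16.67 0.00
      vertex 16.24 16.67 0.00
      vertex 0.00 0.00 0.00
    endloop
  endfacet
  facet normal 0.0000 0.0000 1.0000
    outer loop
      vertex 0.00 0.00 11.22
      vertex 16.24 0.00 11.22
      vertex 16.24 16.67 11.22
    endloop
  endfacet
  facet normal 0.0000 0.0000 1.0000
    outer loop
      vertex 0.00 0.00 11.22
      vertex 16.24 16.67 11.22
      vertex 0.00 16.67 11.22
    endloop
  endfacet
  facet normal 0.0000 -1.0000 0.0000
    outer loop
      vertex 0.00 0.00 0.00
      vertex 16.24 0.00 0.00
      vertex 16.24 0.00 11.22
    endloop
  endfacet
  facet normal 0.0000 -1.0000 0.0000
    outer loop
      vertex 0.00 0.00 0.00
      vertex 16.24 0.00 11.22
      vertex 0.00 0.00 11.22
    endloop
  endfacet
  facet normal 0.0000 1.0000 0.0000
    outer loop
      vertex 16.24 16.67 11.22
      vertex 16.24 16.67 0.00
      vertex 0.00 16.67 0.00
    endloop
  endfacet
  facet normal 0.0000 1.0000 0.0000
    outer loop
      vertex 0.00 16.67 11.22
      vertex 16.24 16.67 11.22
      vertex 0.00 16.67 0.00
    endloop
  endfacet
  facet normal -1.0000 0.0000 0.0000
    outer loop
      vertex 0.00 16.67 11.22
      vertex 0.00 16.67 0.00
      vertex 0.00 0.00 0.00
    endloop
  endfacet
  facet normal -1.0000 0.0000 0.0000
    outer loop
      vertex 0.00 0.00 11.22
      vertex 0.00 16.67 11.22
      vertex 0.00 0.00 0.00
    endloop
  endfacet
  facet normal 1.0000 0.0000 0.0000
    outer loop
      vertex 16.24 0.00 0.00
      vertex 16.24 16.67 0.00
      vertex 16.24 16.67 11.22
    endloop
  endfacet
  facet normal 1.0000 0.0000 0.0000
    outer loop
      vertex 16.24 0.00 0.00
      vertex 16.24 16.67 11.22
      vertex 16.24 0.00 11.22
    endloop
  endfacet
endsolid part

The G0 Z moves step by Δz≈1.87 mm. Every layer's G1 loop is the same polygon, so the solid is a straight extrusion of it from z=0 to z≈11.2. Closing with flat bottom and top caps and triangulating gives 12 facets — a rectangular box, roughly 16.2 × 16.7 mm footprint and 11.2 mm tall.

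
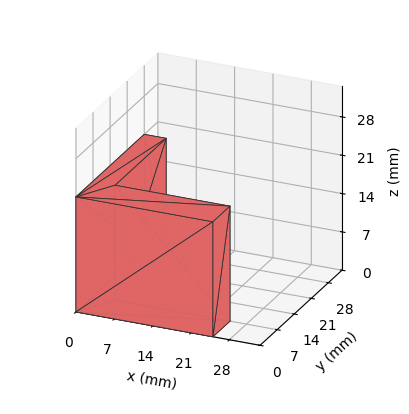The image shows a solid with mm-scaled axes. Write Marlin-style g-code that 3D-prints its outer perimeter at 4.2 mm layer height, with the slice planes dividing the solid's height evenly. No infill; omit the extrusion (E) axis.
Reading the render: the shape is an L-shaped prism: outer 25 × 28 mm, arm thicknesses ≈ 7 mm (horizontal) and 4 mm (vertical), extruded 21 mm in z (dimensions read to the nearest mm from the axis ticks). For the g-code, the solid's height is divided into equal slices at the stated Δz and each level perimeter traced with G1 moves after a G0 lift.

; perimeter-only toolpath
G21 ; units = mm
G90 ; absolute positioning
G28 ; home
; layer 1
G0 Z4.2
G0 X0.0 Y0.0
G1 X25.0 Y0.0
G1 X25.0 Y7.0
G1 X4.0 Y7.0
G1 X4.0 Y28.0
G1 X0.0 Y28.0
G1 X0.0 Y0.0
; layer 2
G0 Z8.4
G0 X0.0 Y0.0
G1 X25.0 Y0.0
G1 X25.0 Y7.0
G1 X4.0 Y7.0
G1 X4.0 Y28.0
G1 X0.0 Y28.0
G1 X0.0 Y0.0
; layer 3
G0 Z12.6
G0 X0.0 Y0.0
G1 X25.0 Y0.0
G1 X25.0 Y7.0
G1 X4.0 Y7.0
G1 X4.0 Y28.0
G1 X0.0 Y28.0
G1 X0.0 Y0.0
; layer 4
G0 Z16.8
G0 X0.0 Y0.0
G1 X25.0 Y0.0
G1 X25.0 Y7.0
G1 X4.0 Y7.0
G1 X4.0 Y28.0
G1 X0.0 Y28.0
G1 X0.0 Y0.0
; layer 5
G0 Z21.0
G0 X0.0 Y0.0
G1 X25.0 Y0.0
G1 X25.0 Y7.0
G1 X4.0 Y7.0
G1 X4.0 Y28.0
G1 X0.0 Y28.0
G1 X0.0 Y0.0
M2 ; end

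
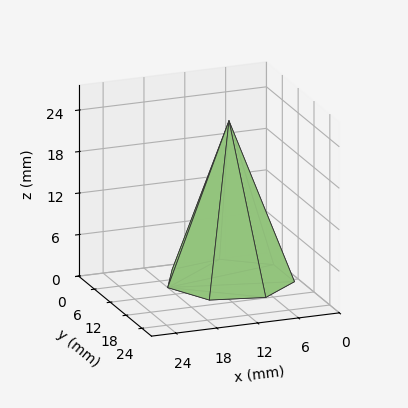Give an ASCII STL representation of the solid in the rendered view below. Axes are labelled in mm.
Reading the render: the shape is a regular 7-sided pyramid, base circumscribed radius ≈ 9 mm, apex at z ≈ 23 mm (dimensions read to the nearest mm from the axis ticks). For the STL, each face is triangulated and given an outward normal.

solid part
  facet normal 0.0000 0.0000 -1.0000
    outer loop
      vertex 6.997 17.774 0.000
      vertex 14.611 16.036 0.000
      vertex 18.000 9.000 0.000
    endloop
  endfacet
  facet normal 0.0000 0.0000 -1.0000
    outer loop
      vertex 0.891 12.905 0.000
      vertex 6.997 17.774 0.000
      vertex 18.000 9.000 0.000
    endloop
  endfacet
  facet normal 0.0000 0.0000 -1.0000
    outer loop
      vertex 0.891 5.095 0.000
      vertex 0.891 12.905 0.000
      vertex 18.000 9.000 0.000
    endloop
  endfacet
  facet normal 0.0000 0.0000 -1.0000
    outer loop
      vertex 6.997 0.226 0.000
      vertex 0.891 5.095 0.000
      vertex 18.000 9.000 0.000
    endloop
  endfacet
  facet normal 0.0000 0.0000 -1.0000
    outer loop
      vertex 14.611 1.964 0.000
      vertex 6.997 0.226 0.000
      vertex 18.000 9.000 0.000
    endloop
  endfacet
  facet normal 0.8497 0.4093 0.3325
    outer loop
      vertex 18.000 9.000 0.000
      vertex 14.611 16.036 0.000
      vertex 9.000 9.000 23.000
    endloop
  endfacet
  facet normal 0.2099 0.9195 0.3325
    outer loop
      vertex 14.611 16.036 0.000
      vertex 6.997 17.774 0.000
      vertex 9.000 9.000 23.000
    endloop
  endfacet
  facet normal -0.5880 0.7374 0.3325
    outer loop
      vertex 6.997 17.774 0.000
      vertex 0.891 12.905 0.000
      vertex 9.000 9.000 23.000
    endloop
  endfacet
  facet normal -0.9431 0.0000 0.3325
    outer loop
      vertex 0.891 12.905 0.000
      vertex 0.891 5.095 0.000
      vertex 9.000 9.000 23.000
    endloop
  endfacet
  facet normal -0.5880 -0.7374 0.3325
    outer loop
      vertex 0.891 5.095 0.000
      vertex 6.997 0.226 0.000
      vertex 9.000 9.000 23.000
    endloop
  endfacet
  facet normal 0.2099 -0.9195 0.3325
    outer loop
      vertex 6.997 0.226 0.000
      vertex 14.611 1.964 0.000
      vertex 9.000 9.000 23.000
    endloop
  endfacet
  facet normal 0.8497 -0.4093 0.3325
    outer loop
      vertex 14.611 1.964 0.000
      vertex 18.000 9.000 0.000
      vertex 9.000 9.000 23.000
    endloop
  endfacet
endsolid part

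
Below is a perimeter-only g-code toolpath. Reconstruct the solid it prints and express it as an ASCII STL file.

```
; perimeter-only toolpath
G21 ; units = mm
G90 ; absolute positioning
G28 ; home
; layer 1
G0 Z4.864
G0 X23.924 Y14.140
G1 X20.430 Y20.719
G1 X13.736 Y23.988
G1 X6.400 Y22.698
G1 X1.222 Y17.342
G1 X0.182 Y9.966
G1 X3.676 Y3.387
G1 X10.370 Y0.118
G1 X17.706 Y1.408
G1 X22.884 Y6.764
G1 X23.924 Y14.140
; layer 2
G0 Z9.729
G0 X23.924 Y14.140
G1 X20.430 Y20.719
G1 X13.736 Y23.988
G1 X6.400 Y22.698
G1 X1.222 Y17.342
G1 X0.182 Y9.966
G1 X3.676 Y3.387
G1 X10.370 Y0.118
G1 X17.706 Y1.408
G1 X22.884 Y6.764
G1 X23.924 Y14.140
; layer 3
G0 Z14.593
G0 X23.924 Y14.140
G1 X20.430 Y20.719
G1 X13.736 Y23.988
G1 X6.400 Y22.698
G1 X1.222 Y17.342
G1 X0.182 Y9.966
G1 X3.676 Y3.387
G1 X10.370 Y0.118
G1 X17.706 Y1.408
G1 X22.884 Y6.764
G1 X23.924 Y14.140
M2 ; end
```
solid part
  facet normal 0.0000 0.0000 -1.0000
    outer loop
      vertex 13.736 23.988 0.000
      vertex 20.430 20.719 0.000
      vertex 23.924 14.140 0.000
    endloop
  endfacet
  facet normal 0.0000 0.0000 -1.0000
    outer loop
      vertex 6.400 22.698 0.000
      vertex 13.736 23.988 0.000
      vertex 23.924 14.140 0.000
    endloop
  endfacet
  facet normal 0.0000 0.0000 -1.0000
    outer loop
      vertex 1.222 17.342 0.000
      vertex 6.400 22.698 0.000
      vertex 23.924 14.140 0.000
    endloop
  endfacet
  facet normal 0.0000 0.0000 -1.0000
    outer loop
      vertex 0.182 9.966 0.000
      vertex 1.222 17.342 0.000
      vertex 23.924 14.140 0.000
    endloop
  endfacet
  facet normal 0.0000 0.0000 -1.0000
    outer loop
      vertex 3.676 3.387 0.000
      vertex 0.182 9.966 0.000
      vertex 23.924 14.140 0.000
    endloop
  endfacet
  facet normal 0.0000 0.0000 -1.0000
    outer loop
      vertex 10.370 0.118 0.000
      vertex 3.676 3.387 0.000
      vertex 23.924 14.140 0.000
    endloop
  endfacet
  facet normal 0.0000 0.0000 -1.0000
    outer loop
      vertex 17.706 1.408 0.000
      vertex 10.370 0.118 0.000
      vertex 23.924 14.140 0.000
    endloop
  endfacet
  facet normal 0.0000 0.0000 -1.0000
    outer loop
      vertex 22.884 6.764 0.000
      vertex 17.706 1.408 0.000
      vertex 23.924 14.140 0.000
    endloop
  endfacet
  facet normal 0.0000 0.0000 1.0000
    outer loop
      vertex 23.924 14.140 14.593
      vertex 20.430 20.719 14.593
      vertex 13.736 23.988 14.593
    endloop
  endfacet
  facet normal 0.0000 0.0000 1.0000
    outer loop
      vertex 23.924 14.140 14.593
      vertex 13.736 23.988 14.593
      vertex 6.400 22.698 14.593
    endloop
  endfacet
  facet normal 0.0000 0.0000 1.0000
    outer loop
      vertex 23.924 14.140 14.593
      vertex 6.400 22.698 14.593
      vertex 1.222 17.342 14.593
    endloop
  endfacet
  facet normal 0.0000 0.0000 1.0000
    outer loop
      vertex 23.924 14.140 14.593
      vertex 1.222 17.342 14.593
      vertex 0.182 9.966 14.593
    endloop
  endfacet
  facet normal 0.0000 0.0000 1.0000
    outer loop
      vertex 23.924 14.140 14.593
      vertex 0.182 9.966 14.593
      vertex 3.676 3.387 14.593
    endloop
  endfacet
  facet normal 0.0000 0.0000 1.0000
    outer loop
      vertex 23.924 14.140 14.593
      vertex 3.676 3.387 14.593
      vertex 10.370 0.118 14.593
    endloop
  endfacet
  facet normal 0.0000 0.0000 1.0000
    outer loop
      vertex 23.924 14.140 14.593
      vertex 10.370 0.118 14.593
      vertex 17.706 1.408 14.593
    endloop
  endfacet
  facet normal 0.0000 0.0000 1.0000
    outer loop
      vertex 23.924 14.140 14.593
      vertex 17.706 1.408 14.593
      vertex 22.884 6.764 14.593
    endloop
  endfacet
  facet normal 0.8832 0.4690 0.0000
    outer loop
      vertex 23.924 14.140 0.000
      vertex 20.430 20.719 0.000
      vertex 20.430 20.719 14.593
    endloop
  endfacet
  facet normal 0.8832 0.4690 0.0000
    outer loop
      vertex 23.924 14.140 0.000
      vertex 20.430 20.719 14.593
      vertex 23.924 14.140 14.593
    endloop
  endfacet
  facet normal 0.4388 0.8986 0.0000
    outer loop
      vertex 20.430 20.719 0.000
      vertex 13.736 23.988 0.000
      vertex 13.736 23.988 14.593
    endloop
  endfacet
  facet normal 0.4388 0.8986 0.0000
    outer loop
      vertex 20.430 20.719 0.000
      vertex 13.736 23.988 14.593
      vertex 20.430 20.719 14.593
    endloop
  endfacet
  facet normal -0.1732 0.9849 0.0000
    outer loop
      vertex 13.736 23.988 0.000
      vertex 6.400 22.698 0.000
      vertex 6.400 22.698 14.593
    endloop
  endfacet
  facet normal -0.1732 0.9849 0.0000
    outer loop
      vertex 13.736 23.988 0.000
      vertex 6.400 22.698 14.593
      vertex 13.736 23.988 14.593
    endloop
  endfacet
  facet normal -0.7190 0.6951 0.0000
    outer loop
      vertex 6.400 22.698 0.000
      vertex 1.222 17.342 0.000
      vertex 1.222 17.342 14.593
    endloop
  endfacet
  facet normal -0.7190 0.6951 0.0000
    outer loop
      vertex 6.400 22.698 0.000
      vertex 1.222 17.342 14.593
      vertex 6.400 22.698 14.593
    endloop
  endfacet
  facet normal -0.9902 0.1396 0.0000
    outer loop
      vertex 1.222 17.342 0.000
      vertex 0.182 9.966 0.000
      vertex 0.182 9.966 14.593
    endloop
  endfacet
  facet normal -0.9902 0.1396 0.0000
    outer loop
      vertex 1.222 17.342 0.000
      vertex 0.182 9.966 14.593
      vertex 1.222 17.342 14.593
    endloop
  endfacet
  facet normal -0.8832 -0.4690 0.0000
    outer loop
      vertex 0.182 9.966 0.000
      vertex 3.676 3.387 0.000
      vertex 3.676 3.387 14.593
    endloop
  endfacet
  facet normal -0.8832 -0.4690 0.0000
    outer loop
      vertex 0.182 9.966 0.000
      vertex 3.676 3.387 14.593
      vertex 0.182 9.966 14.593
    endloop
  endfacet
  facet normal -0.4388 -0.8986 0.0000
    outer loop
      vertex 3.676 3.387 0.000
      vertex 10.370 0.118 0.000
      vertex 10.370 0.118 14.593
    endloop
  endfacet
  facet normal -0.4388 -0.8986 0.0000
    outer loop
      vertex 3.676 3.387 0.000
      vertex 10.370 0.118 14.593
      vertex 3.676 3.387 14.593
    endloop
  endfacet
  facet normal 0.1732 -0.9849 0.0000
    outer loop
      vertex 10.370 0.118 0.000
      vertex 17.706 1.408 0.000
      vertex 17.706 1.408 14.593
    endloop
  endfacet
  facet normal 0.1732 -0.9849 0.0000
    outer loop
      vertex 10.370 0.118 0.000
      vertex 17.706 1.408 14.593
      vertex 10.370 0.118 14.593
    endloop
  endfacet
  facet normal 0.7190 -0.6951 0.0000
    outer loop
      vertex 17.706 1.408 0.000
      vertex 22.884 6.764 0.000
      vertex 22.884 6.764 14.593
    endloop
  endfacet
  facet normal 0.7190 -0.6951 0.0000
    outer loop
      vertex 17.706 1.408 0.000
      vertex 22.884 6.764 14.593
      vertex 17.706 1.408 14.593
    endloop
  endfacet
  facet normal 0.9902 -0.1396 0.0000
    outer loop
      vertex 22.884 6.764 0.000
      vertex 23.924 14.140 0.000
      vertex 23.924 14.140 14.593
    endloop
  endfacet
  facet normal 0.9902 -0.1396 0.0000
    outer loop
      vertex 22.884 6.764 0.000
      vertex 23.924 14.140 14.593
      vertex 22.884 6.764 14.593
    endloop
  endfacet
endsolid part

The G0 Z moves step by Δz≈4.864 mm. Every layer's G1 loop is the same polygon, so the solid is a straight extrusion of it from z=0 to z≈14.6. Closing with flat bottom and top caps and triangulating gives 36 facets — a regular 10-sided prism (a cylinder approximated with 10 flat sides), circumscribed radius ≈ 12.1 mm, height ≈ 14.6 mm.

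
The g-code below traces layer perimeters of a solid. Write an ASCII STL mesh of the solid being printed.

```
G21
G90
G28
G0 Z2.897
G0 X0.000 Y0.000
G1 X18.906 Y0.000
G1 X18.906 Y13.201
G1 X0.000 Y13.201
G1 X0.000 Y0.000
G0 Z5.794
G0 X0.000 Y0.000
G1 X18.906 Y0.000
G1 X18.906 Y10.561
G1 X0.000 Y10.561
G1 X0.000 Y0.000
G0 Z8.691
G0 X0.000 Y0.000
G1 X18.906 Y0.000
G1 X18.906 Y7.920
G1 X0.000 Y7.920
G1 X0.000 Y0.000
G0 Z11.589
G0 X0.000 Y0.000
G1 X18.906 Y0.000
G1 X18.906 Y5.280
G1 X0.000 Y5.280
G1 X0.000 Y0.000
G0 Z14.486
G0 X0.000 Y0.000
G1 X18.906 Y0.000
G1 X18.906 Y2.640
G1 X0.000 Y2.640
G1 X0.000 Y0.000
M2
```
solid part
  facet normal 0.0000 0.0000 -1.0000
    outer loop
      vertex 18.906 15.841 0.000
      vertex 18.906 0.000 0.000
      vertex 0.000 0.000 0.000
    endloop
  endfacet
  facet normal 0.0000 0.0000 -1.0000
    outer loop
      vertex 0.000 15.841 0.000
      vertex 18.906 15.841 0.000
      vertex 0.000 0.000 0.000
    endloop
  endfacet
  facet normal 0.0000 -1.0000 0.0000
    outer loop
      vertex 0.000 0.000 0.000
      vertex 18.906 0.000 0.000
      vertex 18.906 0.000 17.383
    endloop
  endfacet
  facet normal 0.0000 -1.0000 0.0000
    outer loop
      vertex 0.000 0.000 0.000
      vertex 18.906 0.000 17.383
      vertex 0.000 0.000 17.383
    endloop
  endfacet
  facet normal 0.0000 0.7391 0.6736
    outer loop
      vertex 0.000 0.000 17.383
      vertex 18.906 0.000 17.383
      vertex 18.906 15.841 0.000
    endloop
  endfacet
  facet normal 0.0000 0.7391 0.6736
    outer loop
      vertex 0.000 0.000 17.383
      vertex 18.906 15.841 0.000
      vertex 0.000 15.841 0.000
    endloop
  endfacet
  facet normal -1.0000 0.0000 0.0000
    outer loop
      vertex 0.000 0.000 17.383
      vertex 0.000 15.841 0.000
      vertex 0.000 0.000 0.000
    endloop
  endfacet
  facet normal 1.0000 0.0000 0.0000
    outer loop
      vertex 18.906 0.000 0.000
      vertex 18.906 15.841 0.000
      vertex 18.906 0.000 17.383
    endloop
  endfacet
endsolid part

The G0 Z moves step by Δz≈2.897 mm. The G1 loops shrink linearly with z, so the solid tapers from its base footprint up to z≈17.4. Closing with a flat bottom cap and the tapered top and triangulating gives 8 facets — a wedge (ramp): 18.9 × 15.8 mm base, rising to 17.4 mm along the y=0 edge and sloping linearly to z=0 at y=15.8.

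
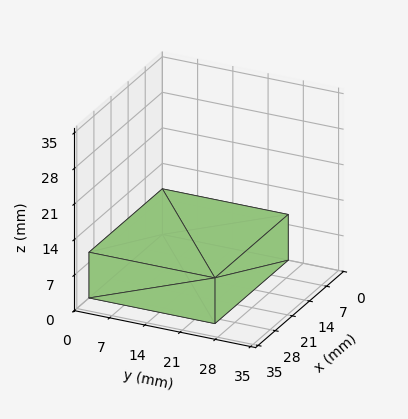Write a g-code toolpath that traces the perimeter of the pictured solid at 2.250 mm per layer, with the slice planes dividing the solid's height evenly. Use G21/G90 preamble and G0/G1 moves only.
Reading the render: the shape is a rectangular box, roughly 30 × 25 mm footprint and 9 mm tall (dimensions read to the nearest mm from the axis ticks). For the g-code, the solid's height is divided into equal slices at the stated Δz and each level perimeter traced with G1 moves after a G0 lift.

; perimeter-only toolpath
G21 ; units = mm
G90 ; absolute positioning
G28 ; home
; layer 1
G0 Z2.250
G0 X0.000 Y0.000
G1 X30.000 Y0.000
G1 X30.000 Y25.000
G1 X0.000 Y25.000
G1 X0.000 Y0.000
; layer 2
G0 Z4.500
G0 X0.000 Y0.000
G1 X30.000 Y0.000
G1 X30.000 Y25.000
G1 X0.000 Y25.000
G1 X0.000 Y0.000
; layer 3
G0 Z6.750
G0 X0.000 Y0.000
G1 X30.000 Y0.000
G1 X30.000 Y25.000
G1 X0.000 Y25.000
G1 X0.000 Y0.000
; layer 4
G0 Z9.000
G0 X0.000 Y0.000
G1 X30.000 Y0.000
G1 X30.000 Y25.000
G1 X0.000 Y25.000
G1 X0.000 Y0.000
M2 ; end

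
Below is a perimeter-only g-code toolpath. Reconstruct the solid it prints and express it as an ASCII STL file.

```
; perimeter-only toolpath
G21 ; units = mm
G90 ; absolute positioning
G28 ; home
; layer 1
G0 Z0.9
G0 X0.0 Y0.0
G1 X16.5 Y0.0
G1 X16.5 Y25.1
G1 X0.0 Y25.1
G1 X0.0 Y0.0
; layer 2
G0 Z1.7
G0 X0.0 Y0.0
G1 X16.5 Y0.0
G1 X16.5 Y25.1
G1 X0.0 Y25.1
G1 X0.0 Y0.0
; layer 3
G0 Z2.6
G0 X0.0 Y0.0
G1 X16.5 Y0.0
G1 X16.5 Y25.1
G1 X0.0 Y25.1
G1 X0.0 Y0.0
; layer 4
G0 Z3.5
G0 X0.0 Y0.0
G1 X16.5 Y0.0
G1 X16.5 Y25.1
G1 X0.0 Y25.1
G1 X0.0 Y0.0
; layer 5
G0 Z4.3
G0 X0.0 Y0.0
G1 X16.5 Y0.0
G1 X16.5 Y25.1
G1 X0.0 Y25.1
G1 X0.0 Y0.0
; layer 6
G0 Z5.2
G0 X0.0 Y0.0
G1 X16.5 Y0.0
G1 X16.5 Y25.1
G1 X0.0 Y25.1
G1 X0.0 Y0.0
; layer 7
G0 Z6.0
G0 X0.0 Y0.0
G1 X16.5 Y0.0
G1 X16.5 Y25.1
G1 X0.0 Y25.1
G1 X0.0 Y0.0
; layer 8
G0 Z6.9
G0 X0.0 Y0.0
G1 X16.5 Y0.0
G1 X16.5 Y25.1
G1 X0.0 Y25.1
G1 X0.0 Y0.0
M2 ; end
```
solid part
  facet normal 0.0000 0.0000 -1.0000
    outer loop
      vertex 16.5 25.1 0.0
      vertex 16.5 0.0 0.0
      vertex 0.0 0.0 0.0
    endloop
  endfacet
  facet normal 0.0000 0.0000 -1.0000
    outer loop
      vertex 0.0 25.1 0.0
      vertex 16.5 25.1 0.0
      vertex 0.0 0.0 0.0
    endloop
  endfacet
  facet normal 0.0000 0.0000 1.0000
    outer loop
      vertex 0.0 0.0 6.9
      vertex 16.5 0.0 6.9
      vertex 16.5 25.1 6.9
    endloop
  endfacet
  facet normal 0.0000 0.0000 1.0000
    outer loop
      vertex 0.0 0.0 6.9
      vertex 16.5 25.1 6.9
      vertex 0.0 25.1 6.9
    endloop
  endfacet
  facet normal 0.0000 -1.0000 0.0000
    outer loop
      vertex 0.0 0.0 0.0
      vertex 16.5 0.0 0.0
      vertex 16.5 0.0 6.9
    endloop
  endfacet
  facet normal 0.0000 -1.0000 0.0000
    outer loop
      vertex 0.0 0.0 0.0
      vertex 16.5 0.0 6.9
      vertex 0.0 0.0 6.9
    endloop
  endfacet
  facet normal 0.0000 1.0000 0.0000
    outer loop
      vertex 16.5 25.1 6.9
      vertex 16.5 25.1 0.0
      vertex 0.0 25.1 0.0
    endloop
  endfacet
  facet normal 0.0000 1.0000 0.0000
    outer loop
      vertex 0.0 25.1 6.9
      vertex 16.5 25.1 6.9
      vertex 0.0 25.1 0.0
    endloop
  endfacet
  facet normal -1.0000 0.0000 0.0000
    outer loop
      vertex 0.0 25.1 6.9
      vertex 0.0 25.1 0.0
      vertex 0.0 0.0 0.0
    endloop
  endfacet
  facet normal -1.0000 0.0000 0.0000
    outer loop
      vertex 0.0 0.0 6.9
      vertex 0.0 25.1 6.9
      vertex 0.0 0.0 0.0
    endloop
  endfacet
  facet normal 1.0000 0.0000 0.0000
    outer loop
      vertex 16.5 0.0 0.0
      vertex 16.5 25.1 0.0
      vertex 16.5 25.1 6.9
    endloop
  endfacet
  facet normal 1.0000 0.0000 0.0000
    outer loop
      vertex 16.5 0.0 0.0
      vertex 16.5 25.1 6.9
      vertex 16.5 0.0 6.9
    endloop
  endfacet
endsolid part

The G0 Z moves step by Δz≈0.9 mm. Every layer's G1 loop is the same polygon, so the solid is a straight extrusion of it from z=0 to z≈6.9. Closing with flat bottom and top caps and triangulating gives 12 facets — a rectangular box, roughly 16.5 × 25.1 mm footprint and 6.9 mm tall.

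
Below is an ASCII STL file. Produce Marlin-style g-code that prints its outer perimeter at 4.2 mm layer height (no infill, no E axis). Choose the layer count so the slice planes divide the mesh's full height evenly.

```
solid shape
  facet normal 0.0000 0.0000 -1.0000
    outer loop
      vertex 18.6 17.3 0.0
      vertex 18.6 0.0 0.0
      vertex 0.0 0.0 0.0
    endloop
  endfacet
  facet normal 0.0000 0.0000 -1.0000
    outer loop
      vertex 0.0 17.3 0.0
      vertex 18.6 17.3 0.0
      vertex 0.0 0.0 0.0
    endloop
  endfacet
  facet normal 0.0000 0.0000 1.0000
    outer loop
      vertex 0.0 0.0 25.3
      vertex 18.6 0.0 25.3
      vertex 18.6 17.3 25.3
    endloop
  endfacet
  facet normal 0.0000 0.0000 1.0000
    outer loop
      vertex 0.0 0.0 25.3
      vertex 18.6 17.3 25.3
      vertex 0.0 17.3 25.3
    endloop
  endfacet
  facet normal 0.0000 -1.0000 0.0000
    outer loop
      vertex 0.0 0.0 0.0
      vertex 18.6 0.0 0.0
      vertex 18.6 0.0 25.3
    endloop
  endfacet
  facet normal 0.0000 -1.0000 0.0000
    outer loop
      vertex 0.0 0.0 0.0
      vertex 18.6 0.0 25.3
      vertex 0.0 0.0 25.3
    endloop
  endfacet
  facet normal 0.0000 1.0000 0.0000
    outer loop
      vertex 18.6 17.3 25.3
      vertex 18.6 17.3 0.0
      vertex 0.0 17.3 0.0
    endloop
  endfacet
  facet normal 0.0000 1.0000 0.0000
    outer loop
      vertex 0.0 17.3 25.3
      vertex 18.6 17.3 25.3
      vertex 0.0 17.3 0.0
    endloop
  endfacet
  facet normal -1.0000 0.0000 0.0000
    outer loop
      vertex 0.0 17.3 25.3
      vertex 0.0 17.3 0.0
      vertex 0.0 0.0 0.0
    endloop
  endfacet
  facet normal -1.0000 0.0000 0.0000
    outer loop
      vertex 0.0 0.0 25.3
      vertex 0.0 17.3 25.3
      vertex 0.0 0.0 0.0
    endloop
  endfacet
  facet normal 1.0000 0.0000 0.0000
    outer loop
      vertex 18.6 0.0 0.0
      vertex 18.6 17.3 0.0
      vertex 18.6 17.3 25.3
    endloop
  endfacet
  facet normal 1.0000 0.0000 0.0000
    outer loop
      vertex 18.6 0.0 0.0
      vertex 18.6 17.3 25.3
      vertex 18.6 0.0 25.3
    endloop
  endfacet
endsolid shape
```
; perimeter-only toolpath
G21 ; units = mm
G90 ; absolute positioning
G28 ; home
; layer 1
G0 Z4.2
G0 X0.0 Y0.0
G1 X18.6 Y0.0
G1 X18.6 Y17.3
G1 X0.0 Y17.3
G1 X0.0 Y0.0
; layer 2
G0 Z8.4
G0 X0.0 Y0.0
G1 X18.6 Y0.0
G1 X18.6 Y17.3
G1 X0.0 Y17.3
G1 X0.0 Y0.0
; layer 3
G0 Z12.7
G0 X0.0 Y0.0
G1 X18.6 Y0.0
G1 X18.6 Y17.3
G1 X0.0 Y17.3
G1 X0.0 Y0.0
; layer 4
G0 Z16.9
G0 X0.0 Y0.0
G1 X18.6 Y0.0
G1 X18.6 Y17.3
G1 X0.0 Y17.3
G1 X0.0 Y0.0
; layer 5
G0 Z21.1
G0 X0.0 Y0.0
G1 X18.6 Y0.0
G1 X18.6 Y17.3
G1 X0.0 Y17.3
G1 X0.0 Y0.0
; layer 6
G0 Z25.3
G0 X0.0 Y0.0
G1 X18.6 Y0.0
G1 X18.6 Y17.3
G1 X0.0 Y17.3
G1 X0.0 Y0.0
M2 ; end

The solid is a rectangular box, roughly 18.6 × 17.3 mm footprint and 25.3 mm tall. Slicing at Δz = 4.2 mm — 6 equal slices spanning the solid's height, so layer i sits at z = i·h/6 — gives 6 non-empty perimeters. Each is a 4-segment closed polygon; G0 lifts to the layer z and rapids to the start vertex, then G1 traces the edges.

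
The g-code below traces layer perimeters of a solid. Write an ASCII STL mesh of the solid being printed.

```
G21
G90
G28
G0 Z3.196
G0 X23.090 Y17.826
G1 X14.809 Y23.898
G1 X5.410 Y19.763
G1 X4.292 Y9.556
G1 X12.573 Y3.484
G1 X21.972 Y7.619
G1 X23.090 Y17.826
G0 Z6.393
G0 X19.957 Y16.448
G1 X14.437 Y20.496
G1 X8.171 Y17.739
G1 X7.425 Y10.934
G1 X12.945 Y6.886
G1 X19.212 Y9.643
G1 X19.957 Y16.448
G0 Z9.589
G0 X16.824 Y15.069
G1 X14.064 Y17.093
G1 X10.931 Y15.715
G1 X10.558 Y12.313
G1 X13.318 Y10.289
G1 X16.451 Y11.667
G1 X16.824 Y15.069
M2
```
solid part
  facet normal 0.0000 0.0000 -1.0000
    outer loop
      vertex 2.650 21.787 0.000
      vertex 15.182 27.301 0.000
      vertex 26.223 19.204 0.000
    endloop
  endfacet
  facet normal 0.0000 0.0000 -1.0000
    outer loop
      vertex 1.159 8.178 0.000
      vertex 2.650 21.787 0.000
      vertex 26.223 19.204 0.000
    endloop
  endfacet
  facet normal 0.0000 0.0000 -1.0000
    outer loop
      vertex 12.200 0.081 0.000
      vertex 1.159 8.178 0.000
      vertex 26.223 19.204 0.000
    endloop
  endfacet
  facet normal 0.0000 0.0000 -1.0000
    outer loop
      vertex 24.732 5.595 0.000
      vertex 12.200 0.081 0.000
      vertex 26.223 19.204 0.000
    endloop
  endfacet
  facet normal 0.4336 0.5913 0.6800
    outer loop
      vertex 26.223 19.204 0.000
      vertex 15.182 27.301 0.000
      vertex 13.691 13.691 12.785
    endloop
  endfacet
  facet normal -0.2953 0.6711 0.6800
    outer loop
      vertex 15.182 27.301 0.000
      vertex 2.650 21.787 0.000
      vertex 13.691 13.691 12.785
    endloop
  endfacet
  facet normal -0.7289 0.0799 0.6800
    outer loop
      vertex 2.650 21.787 0.000
      vertex 1.159 8.178 0.000
      vertex 13.691 13.691 12.785
    endloop
  endfacet
  facet normal -0.4336 -0.5913 0.6800
    outer loop
      vertex 1.159 8.178 0.000
      vertex 12.200 0.081 0.000
      vertex 13.691 13.691 12.785
    endloop
  endfacet
  facet normal 0.2953 -0.6711 0.6800
    outer loop
      vertex 12.200 0.081 0.000
      vertex 24.732 5.595 0.000
      vertex 13.691 13.691 12.785
    endloop
  endfacet
  facet normal 0.7289 -0.0799 0.6800
    outer loop
      vertex 24.732 5.595 0.000
      vertex 26.223 19.204 0.000
      vertex 13.691 13.691 12.785
    endloop
  endfacet
endsolid part

The G0 Z moves step by Δz≈3.196 mm. The G1 loops shrink linearly with z, so the solid tapers from its base footprint up to z≈12.8. Closing with a flat bottom cap and the tapered top and triangulating gives 10 facets — a regular 6-sided pyramid, base circumscribed radius ≈ 13.7 mm, apex at z ≈ 12.8 mm.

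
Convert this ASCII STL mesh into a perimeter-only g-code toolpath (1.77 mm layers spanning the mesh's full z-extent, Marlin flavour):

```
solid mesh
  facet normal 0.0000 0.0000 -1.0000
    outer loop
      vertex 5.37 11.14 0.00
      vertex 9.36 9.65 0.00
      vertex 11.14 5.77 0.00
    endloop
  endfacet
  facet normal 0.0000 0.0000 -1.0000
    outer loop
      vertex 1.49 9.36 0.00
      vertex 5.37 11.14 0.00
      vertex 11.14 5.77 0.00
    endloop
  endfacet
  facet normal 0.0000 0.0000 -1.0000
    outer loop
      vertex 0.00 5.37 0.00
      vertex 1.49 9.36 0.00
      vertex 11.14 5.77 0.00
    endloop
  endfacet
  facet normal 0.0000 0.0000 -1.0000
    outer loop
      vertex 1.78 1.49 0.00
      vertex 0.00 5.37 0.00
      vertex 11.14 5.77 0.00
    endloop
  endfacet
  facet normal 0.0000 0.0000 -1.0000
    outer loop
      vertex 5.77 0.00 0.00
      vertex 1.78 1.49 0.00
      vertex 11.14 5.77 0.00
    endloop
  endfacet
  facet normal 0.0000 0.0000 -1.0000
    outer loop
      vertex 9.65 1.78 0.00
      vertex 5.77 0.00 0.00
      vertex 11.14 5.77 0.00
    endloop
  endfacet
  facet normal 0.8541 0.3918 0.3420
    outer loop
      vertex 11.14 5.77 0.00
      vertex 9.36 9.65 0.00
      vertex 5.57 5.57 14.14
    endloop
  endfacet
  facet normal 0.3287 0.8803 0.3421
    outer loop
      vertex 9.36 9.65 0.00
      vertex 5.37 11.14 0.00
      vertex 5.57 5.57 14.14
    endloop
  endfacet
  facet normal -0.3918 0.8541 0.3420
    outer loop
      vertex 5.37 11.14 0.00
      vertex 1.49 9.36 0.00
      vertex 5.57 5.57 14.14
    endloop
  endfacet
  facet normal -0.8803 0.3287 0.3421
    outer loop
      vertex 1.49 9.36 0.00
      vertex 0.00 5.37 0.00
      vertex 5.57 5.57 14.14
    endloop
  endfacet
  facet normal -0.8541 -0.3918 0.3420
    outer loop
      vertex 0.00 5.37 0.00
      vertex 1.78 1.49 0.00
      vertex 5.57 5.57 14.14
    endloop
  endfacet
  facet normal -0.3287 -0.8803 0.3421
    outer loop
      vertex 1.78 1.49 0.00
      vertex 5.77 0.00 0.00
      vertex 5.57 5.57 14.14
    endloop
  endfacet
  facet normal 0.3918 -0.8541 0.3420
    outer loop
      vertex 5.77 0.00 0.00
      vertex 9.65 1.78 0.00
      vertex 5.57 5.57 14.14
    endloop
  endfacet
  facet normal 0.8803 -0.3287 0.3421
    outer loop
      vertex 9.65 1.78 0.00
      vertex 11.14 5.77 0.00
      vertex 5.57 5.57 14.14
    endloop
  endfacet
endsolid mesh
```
; perimeter-only toolpath
G21 ; units = mm
G90 ; absolute positioning
G28 ; home
; layer 1
G0 Z1.77
G0 X10.44 Y5.75
G1 X8.89 Y9.14
G1 X5.40 Y10.44
G1 X2.00 Y8.89
G1 X0.70 Y5.40
G1 X2.25 Y2.00
G1 X5.75 Y0.70
G1 X9.14 Y2.25
G1 X10.44 Y5.75
; layer 2
G0 Z3.54
G0 X9.75 Y5.72
G1 X8.41 Y8.63
G1 X5.42 Y9.75
G1 X2.51 Y8.41
G1 X1.39 Y5.42
G1 X2.73 Y2.51
G1 X5.72 Y1.39
G1 X8.63 Y2.73
G1 X9.75 Y5.72
; layer 3
G0 Z5.30
G0 X9.05 Y5.70
G1 X7.94 Y8.12
G1 X5.45 Y9.05
G1 X3.02 Y7.94
G1 X2.09 Y5.45
G1 X3.20 Y3.02
G1 X5.70 Y2.09
G1 X8.12 Y3.20
G1 X9.05 Y5.70
; layer 4
G0 Z7.07
G0 X8.36 Y5.67
G1 X7.46 Y7.61
G1 X5.47 Y8.36
G1 X3.53 Y7.46
G1 X2.79 Y5.47
G1 X3.68 Y3.53
G1 X5.67 Y2.79
G1 X7.61 Y3.68
G1 X8.36 Y5.67
; layer 5
G0 Z8.84
G0 X7.66 Y5.64
G1 X6.99 Y7.10
G1 X5.50 Y7.66
G1 X4.04 Y6.99
G1 X3.48 Y5.50
G1 X4.15 Y4.04
G1 X5.64 Y3.48
G1 X7.10 Y4.15
G1 X7.66 Y5.64
; layer 6
G0 Z10.61
G0 X6.96 Y5.62
G1 X6.52 Y6.59
G1 X5.52 Y6.96
G1 X4.55 Y6.52
G1 X4.18 Y5.52
G1 X4.62 Y4.55
G1 X5.62 Y4.18
G1 X6.59 Y4.62
G1 X6.96 Y5.62
; layer 7
G0 Z12.37
G0 X6.27 Y5.60
G1 X6.04 Y6.08
G1 X5.54 Y6.27
G1 X5.06 Y6.04
G1 X4.87 Y5.54
G1 X5.10 Y5.06
G1 X5.60 Y4.87
G1 X6.08 Y5.10
G1 X6.27 Y5.60
M2 ; end

The solid is a regular 8-sided pyramid, base circumscribed radius ≈ 5.57 mm, apex at z ≈ 14.1 mm. Slicing at Δz = 1.77 mm — 8 equal slices spanning the solid's height, so layer i sits at z = i·h/8 — gives 7 non-empty perimeters. Each is a 8-segment closed polygon; G0 lifts to the layer z and rapids to the start vertex, then G1 traces the edges. The cross-section shrinks linearly with z (the slice at the apex is degenerate and omitted).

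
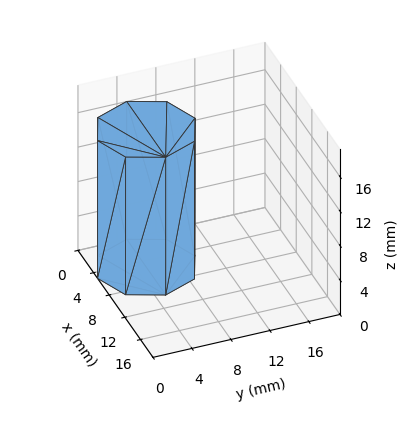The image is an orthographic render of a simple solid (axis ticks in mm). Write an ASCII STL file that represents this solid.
Reading the render: the shape is a regular 8-sided prism (a cylinder approximated with 8 flat sides), circumscribed radius ≈ 5 mm, height ≈ 16 mm (dimensions read to the nearest mm from the axis ticks). For the STL, each face is triangulated and given an outward normal.

solid part
  facet normal 0.0000 0.0000 -1.0000
    outer loop
      vertex 5.00 10.00 0.00
      vertex 8.54 8.54 0.00
      vertex 10.00 5.00 0.00
    endloop
  endfacet
  facet normal 0.0000 0.0000 -1.0000
    outer loop
      vertex 1.46 8.54 0.00
      vertex 5.00 10.00 0.00
      vertex 10.00 5.00 0.00
    endloop
  endfacet
  facet normal 0.0000 0.0000 -1.0000
    outer loop
      vertex 0.00 5.00 0.00
      vertex 1.46 8.54 0.00
      vertex 10.00 5.00 0.00
    endloop
  endfacet
  facet normal 0.0000 0.0000 -1.0000
    outer loop
      vertex 1.46 1.46 0.00
      vertex 0.00 5.00 0.00
      vertex 10.00 5.00 0.00
    endloop
  endfacet
  facet normal 0.0000 0.0000 -1.0000
    outer loop
      vertex 5.00 0.00 0.00
      vertex 1.46 1.46 0.00
      vertex 10.00 5.00 0.00
    endloop
  endfacet
  facet normal 0.0000 0.0000 -1.0000
    outer loop
      vertex 8.54 1.46 0.00
      vertex 5.00 0.00 0.00
      vertex 10.00 5.00 0.00
    endloop
  endfacet
  facet normal 0.0000 0.0000 1.0000
    outer loop
      vertex 10.00 5.00 16.00
      vertex 8.54 8.54 16.00
      vertex 5.00 10.00 16.00
    endloop
  endfacet
  facet normal 0.0000 0.0000 1.0000
    outer loop
      vertex 10.00 5.00 16.00
      vertex 5.00 10.00 16.00
      vertex 1.46 8.54 16.00
    endloop
  endfacet
  facet normal 0.0000 0.0000 1.0000
    outer loop
      vertex 10.00 5.00 16.00
      vertex 1.46 8.54 16.00
      vertex 0.00 5.00 16.00
    endloop
  endfacet
  facet normal 0.0000 0.0000 1.0000
    outer loop
      vertex 10.00 5.00 16.00
      vertex 0.00 5.00 16.00
      vertex 1.46 1.46 16.00
    endloop
  endfacet
  facet normal 0.0000 0.0000 1.0000
    outer loop
      vertex 10.00 5.00 16.00
      vertex 1.46 1.46 16.00
      vertex 5.00 0.00 16.00
    endloop
  endfacet
  facet normal 0.0000 0.0000 1.0000
    outer loop
      vertex 10.00 5.00 16.00
      vertex 5.00 0.00 16.00
      vertex 8.54 1.46 16.00
    endloop
  endfacet
  facet normal 0.9245 0.3813 0.0000
    outer loop
      vertex 10.00 5.00 0.00
      vertex 8.54 8.54 0.00
      vertex 8.54 8.54 16.00
    endloop
  endfacet
  facet normal 0.9245 0.3813 0.0000
    outer loop
      vertex 10.00 5.00 0.00
      vertex 8.54 8.54 16.00
      vertex 10.00 5.00 16.00
    endloop
  endfacet
  facet normal 0.3813 0.9245 0.0000
    outer loop
      vertex 8.54 8.54 0.00
      vertex 5.00 10.00 0.00
      vertex 5.00 10.00 16.00
    endloop
  endfacet
  facet normal 0.3813 0.9245 0.0000
    outer loop
      vertex 8.54 8.54 0.00
      vertex 5.00 10.00 16.00
      vertex 8.54 8.54 16.00
    endloop
  endfacet
  facet normal -0.3813 0.9245 0.0000
    outer loop
      vertex 5.00 10.00 0.00
      vertex 1.46 8.54 0.00
      vertex 1.46 8.54 16.00
    endloop
  endfacet
  facet normal -0.3813 0.9245 0.0000
    outer loop
      vertex 5.00 10.00 0.00
      vertex 1.46 8.54 16.00
      vertex 5.00 10.00 16.00
    endloop
  endfacet
  facet normal -0.9245 0.3813 0.0000
    outer loop
      vertex 1.46 8.54 0.00
      vertex 0.00 5.00 0.00
      vertex 0.00 5.00 16.00
    endloop
  endfacet
  facet normal -0.9245 0.3813 0.0000
    outer loop
      vertex 1.46 8.54 0.00
      vertex 0.00 5.00 16.00
      vertex 1.46 8.54 16.00
    endloop
  endfacet
  facet normal -0.9245 -0.3813 0.0000
    outer loop
      vertex 0.00 5.00 0.00
      vertex 1.46 1.46 0.00
      vertex 1.46 1.46 16.00
    endloop
  endfacet
  facet normal -0.9245 -0.3813 0.0000
    outer loop
      vertex 0.00 5.00 0.00
      vertex 1.46 1.46 16.00
      vertex 0.00 5.00 16.00
    endloop
  endfacet
  facet normal -0.3813 -0.9245 0.0000
    outer loop
      vertex 1.46 1.46 0.00
      vertex 5.00 0.00 0.00
      vertex 5.00 0.00 16.00
    endloop
  endfacet
  facet normal -0.3813 -0.9245 0.0000
    outer loop
      vertex 1.46 1.46 0.00
      vertex 5.00 0.00 16.00
      vertex 1.46 1.46 16.00
    endloop
  endfacet
  facet normal 0.3813 -0.9245 0.0000
    outer loop
      vertex 5.00 0.00 0.00
      vertex 8.54 1.46 0.00
      vertex 8.54 1.46 16.00
    endloop
  endfacet
  facet normal 0.3813 -0.9245 0.0000
    outer loop
      vertex 5.00 0.00 0.00
      vertex 8.54 1.46 16.00
      vertex 5.00 0.00 16.00
    endloop
  endfacet
  facet normal 0.9245 -0.3813 0.0000
    outer loop
      vertex 8.54 1.46 0.00
      vertex 10.00 5.00 0.00
      vertex 10.00 5.00 16.00
    endloop
  endfacet
  facet normal 0.9245 -0.3813 0.0000
    outer loop
      vertex 8.54 1.46 0.00
      vertex 10.00 5.00 16.00
      vertex 8.54 1.46 16.00
    endloop
  endfacet
endsolid part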